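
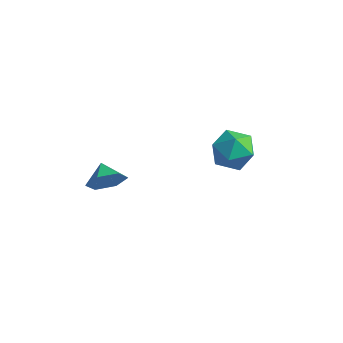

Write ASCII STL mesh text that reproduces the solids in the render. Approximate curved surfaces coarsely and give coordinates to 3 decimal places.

solid 
facet normal -0.459 -0.091 0.884
outer loop
vertex 2.396 3.221 -0.229
vertex 2.352 2.126 -0.364
vertex 3.222 2.586 0.135
endloop
endfacet
facet normal -0.023 0.474 0.880
outer loop
vertex 2.396 3.221 -0.229
vertex 3.222 2.586 0.135
vertex 3.442 3.541 -0.374
endloop
endfacet
facet normal -0.229 0.908 0.351
outer loop
vertex 2.396 3.221 -0.229
vertex 3.442 3.541 -0.374
vertex 2.708 3.671 -1.188
endloop
endfacet
facet normal -0.792 0.610 0.029
outer loop
vertex 2.396 3.221 -0.229
vertex 2.708 3.671 -1.188
vertex 2.034 2.796 -1.182
endloop
endfacet
facet normal -0.934 -0.007 0.358
outer loop
vertex 2.396 3.221 -0.229
vertex 2.034 2.796 -1.182
vertex 2.352 2.126 -0.364
endloop
endfacet
facet normal 0.635 0.244 0.733
outer loop
vertex 3.442 3.541 -0.374
vertex 3.222 2.586 0.135
vertex 4.046 2.644 -0.598
endloop
endfacet
facet normal -0.069 -0.670 0.739
outer loop
vertex 3.222 2.586 0.135
vertex 2.352 2.126 -0.364
vertex 3.372 1.769 -0.592
endloop
endfacet
facet normal -0.837 -0.535 -0.113
outer loop
vertex 2.352 2.126 -0.364
vertex 2.034 2.796 -1.182
vertex 2.638 1.899 -1.406
endloop
endfacet
facet normal -0.607 0.463 -0.646
outer loop
vertex 2.034 2.796 -1.182
vertex 2.708 3.671 -1.188
vertex 2.858 2.854 -1.915
endloop
endfacet
facet normal 0.303 0.945 -0.123
outer loop
vertex 2.708 3.671 -1.188
vertex 3.442 3.541 -0.374
vertex 3.728 3.314 -1.416
endloop
endfacet
facet normal 0.792 -0.610 -0.029
outer loop
vertex 3.684 2.219 -1.551
vertex 4.046 2.644 -0.598
vertex 3.372 1.769 -0.592
endloop
endfacet
facet normal 0.229 -0.908 -0.351
outer loop
vertex 3.684 2.219 -1.551
vertex 3.372 1.769 -0.592
vertex 2.638 1.899 -1.406
endloop
endfacet
facet normal 0.023 -0.474 -0.880
outer loop
vertex 3.684 2.219 -1.551
vertex 2.638 1.899 -1.406
vertex 2.858 2.854 -1.915
endloop
endfacet
facet normal 0.459 0.091 -0.884
outer loop
vertex 3.684 2.219 -1.551
vertex 2.858 2.854 -1.915
vertex 3.728 3.314 -1.416
endloop
endfacet
facet normal 0.934 0.007 -0.358
outer loop
vertex 3.684 2.219 -1.551
vertex 3.728 3.314 -1.416
vertex 4.046 2.644 -0.598
endloop
endfacet
facet normal 0.607 -0.463 0.646
outer loop
vertex 3.372 1.769 -0.592
vertex 4.046 2.644 -0.598
vertex 3.222 2.586 0.135
endloop
endfacet
facet normal -0.303 -0.945 0.123
outer loop
vertex 2.638 1.899 -1.406
vertex 3.372 1.769 -0.592
vertex 2.352 2.126 -0.364
endloop
endfacet
facet normal -0.635 -0.244 -0.733
outer loop
vertex 2.858 2.854 -1.915
vertex 2.638 1.899 -1.406
vertex 2.034 2.796 -1.182
endloop
endfacet
facet normal 0.069 0.670 -0.739
outer loop
vertex 3.728 3.314 -1.416
vertex 2.858 2.854 -1.915
vertex 2.708 3.671 -1.188
endloop
endfacet
facet normal 0.837 0.535 0.113
outer loop
vertex 4.046 2.644 -0.598
vertex 3.728 3.314 -1.416
vertex 3.442 3.541 -0.374
endloop
endfacet
facet normal 0.696 -0.626 -0.353
outer loop
vertex 0.695 -2.578 0.915
vertex 0.188 -2.723 0.173
vertex 0.799 -2.049 0.182
endloop
endfacet
facet normal 0.127 0.796 0.592
outer loop
vertex 0.695 -2.578 0.915
vertex 0.799 -2.049 0.182
vertex -0.508 -2.097 0.527
endloop
endfacet
facet normal 0.695 -0.626 -0.354
outer loop
vertex 0.799 -2.049 0.182
vertex 0.188 -2.723 0.173
vertex 0.292 -2.193 -0.559
endloop
endfacet
facet normal -0.074 0.987 -0.141
outer loop
vertex 0.799 -2.049 0.182
vertex 0.292 -2.193 -0.559
vertex -0.508 -2.097 0.527
endloop
endfacet
facet normal 0.696 -0.625 -0.354
outer loop
vertex 0.292 -2.193 -0.559
vertex 0.188 -2.723 0.173
vertex -0.319 -2.868 -0.568
endloop
endfacet
facet normal -0.631 0.578 -0.516
outer loop
vertex 0.292 -2.193 -0.559
vertex -0.319 -2.868 -0.568
vertex -0.508 -2.097 0.527
endloop
endfacet
facet normal 0.695 -0.626 -0.353
outer loop
vertex -0.319 -2.868 -0.568
vertex 0.188 -2.723 0.173
vertex -0.423 -3.397 0.164
endloop
endfacet
facet normal -0.988 -0.021 -0.156
outer loop
vertex -0.319 -2.868 -0.568
vertex -0.423 -3.397 0.164
vertex -0.508 -2.097 0.527
endloop
endfacet
facet normal 0.696 -0.626 -0.352
outer loop
vertex -0.423 -3.397 0.164
vertex 0.188 -2.723 0.173
vertex 0.083 -3.252 0.906
endloop
endfacet
facet normal -0.787 -0.213 0.579
outer loop
vertex -0.423 -3.397 0.164
vertex 0.083 -3.252 0.906
vertex -0.508 -2.097 0.527
endloop
endfacet
facet normal 0.695 -0.626 -0.353
outer loop
vertex 0.083 -3.252 0.906
vertex 0.188 -2.723 0.173
vertex 0.695 -2.578 0.915
endloop
endfacet
facet normal -0.229 0.196 0.954
outer loop
vertex 0.083 -3.252 0.906
vertex 0.695 -2.578 0.915
vertex -0.508 -2.097 0.527
endloop
endfacet

endsolid


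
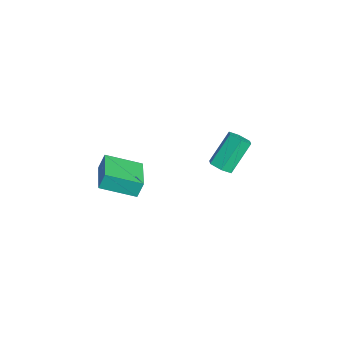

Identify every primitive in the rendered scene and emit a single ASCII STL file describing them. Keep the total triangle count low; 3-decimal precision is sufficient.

solid 
facet normal 0.358 -0.557 -0.749
outer loop
vertex -1.467 2.437 -1.158
vertex -2.011 1.946 -1.053
vertex -2.108 2.512 -1.52
endloop
endfacet
facet normal 0.348 0.825 -0.446
outer loop
vertex -1.467 2.437 -1.158
vertex -2.108 2.512 -1.52
vertex -2.246 3.645 0.468
endloop
endfacet
facet normal 0.348 0.825 -0.446
outer loop
vertex -2.246 3.645 0.468
vertex -2.108 2.512 -1.52
vertex -2.887 3.72 0.106
endloop
endfacet
facet normal -0.358 0.556 0.750
outer loop
vertex -2.246 3.645 0.468
vertex -2.887 3.72 0.106
vertex -2.789 3.154 0.573
endloop
endfacet
facet normal 0.358 -0.557 -0.749
outer loop
vertex -2.108 2.512 -1.52
vertex -2.011 1.946 -1.053
vertex -2.652 2.021 -1.415
endloop
endfacet
facet normal -0.576 0.500 -0.647
outer loop
vertex -2.108 2.512 -1.52
vertex -2.652 2.021 -1.415
vertex -2.887 3.72 0.106
endloop
endfacet
facet normal -0.577 0.499 -0.647
outer loop
vertex -2.887 3.72 0.106
vertex -2.652 2.021 -1.415
vertex -3.43 3.228 0.211
endloop
endfacet
facet normal -0.359 0.556 0.749
outer loop
vertex -2.887 3.72 0.106
vertex -3.43 3.228 0.211
vertex -2.789 3.154 0.573
endloop
endfacet
facet normal 0.358 -0.556 -0.750
outer loop
vertex -2.652 2.021 -1.415
vertex -2.011 1.946 -1.053
vertex -2.554 1.455 -0.948
endloop
endfacet
facet normal -0.924 -0.325 -0.201
outer loop
vertex -2.652 2.021 -1.415
vertex -2.554 1.455 -0.948
vertex -3.43 3.228 0.211
endloop
endfacet
facet normal -0.924 -0.325 -0.201
outer loop
vertex -3.43 3.228 0.211
vertex -2.554 1.455 -0.948
vertex -3.333 2.663 0.678
endloop
endfacet
facet normal -0.359 0.557 0.749
outer loop
vertex -3.43 3.228 0.211
vertex -3.333 2.663 0.678
vertex -2.789 3.154 0.573
endloop
endfacet
facet normal 0.358 -0.556 -0.750
outer loop
vertex -2.554 1.455 -0.948
vertex -2.011 1.946 -1.053
vertex -1.913 1.38 -0.586
endloop
endfacet
facet normal -0.348 -0.825 0.446
outer loop
vertex -2.554 1.455 -0.948
vertex -1.913 1.38 -0.586
vertex -3.333 2.663 0.678
endloop
endfacet
facet normal -0.348 -0.825 0.446
outer loop
vertex -3.333 2.663 0.678
vertex -1.913 1.38 -0.586
vertex -2.692 2.588 1.04
endloop
endfacet
facet normal -0.358 0.557 0.749
outer loop
vertex -3.333 2.663 0.678
vertex -2.692 2.588 1.04
vertex -2.789 3.154 0.573
endloop
endfacet
facet normal 0.359 -0.556 -0.749
outer loop
vertex -1.913 1.38 -0.586
vertex -2.011 1.946 -1.053
vertex -1.37 1.872 -0.691
endloop
endfacet
facet normal 0.577 -0.499 0.647
outer loop
vertex -1.913 1.38 -0.586
vertex -1.37 1.872 -0.691
vertex -2.692 2.588 1.04
endloop
endfacet
facet normal 0.576 -0.500 0.647
outer loop
vertex -2.692 2.588 1.04
vertex -1.37 1.872 -0.691
vertex -2.148 3.079 0.935
endloop
endfacet
facet normal -0.358 0.557 0.749
outer loop
vertex -2.692 2.588 1.04
vertex -2.148 3.079 0.935
vertex -2.789 3.154 0.573
endloop
endfacet
facet normal 0.359 -0.557 -0.749
outer loop
vertex -1.37 1.872 -0.691
vertex -2.011 1.946 -1.053
vertex -1.467 2.437 -1.158
endloop
endfacet
facet normal 0.924 0.325 0.201
outer loop
vertex -1.37 1.872 -0.691
vertex -1.467 2.437 -1.158
vertex -2.148 3.079 0.935
endloop
endfacet
facet normal 0.924 0.326 0.201
outer loop
vertex -2.148 3.079 0.935
vertex -1.467 2.437 -1.158
vertex -2.246 3.645 0.468
endloop
endfacet
facet normal -0.358 0.556 0.750
outer loop
vertex -2.148 3.079 0.935
vertex -2.246 3.645 0.468
vertex -2.789 3.154 0.573
endloop
endfacet
facet normal -0.979 0.131 -0.156
outer loop
vertex -0.753 -4.396 2.245
vertex -0.382 -2.48 1.527
vertex -0.654 -4.762 1.319
endloop
endfacet
facet normal -0.179 -0.921 0.345
outer loop
vertex 1.422 -5.04 1.653
vertex -0.753 -4.396 2.245
vertex -0.654 -4.762 1.319
endloop
endfacet
facet normal -0.979 0.131 -0.158
outer loop
vertex -0.654 -4.762 1.319
vertex -0.382 -2.48 1.527
vertex -0.282 -2.846 0.602
endloop
endfacet
facet normal 0.100 -0.366 -0.925
outer loop
vertex -0.282 -2.846 0.602
vertex 1.422 -5.04 1.653
vertex -0.654 -4.762 1.319
endloop
endfacet
facet normal -0.100 0.366 0.925
outer loop
vertex -0.753 -4.396 2.245
vertex 1.694 -2.758 1.861
vertex -0.382 -2.48 1.527
endloop
endfacet
facet normal -0.179 -0.921 0.345
outer loop
vertex 1.322 -4.674 2.578
vertex -0.753 -4.396 2.245
vertex 1.422 -5.04 1.653
endloop
endfacet
facet normal -0.100 0.366 0.925
outer loop
vertex 1.322 -4.674 2.578
vertex 1.694 -2.758 1.861
vertex -0.753 -4.396 2.245
endloop
endfacet
facet normal 0.179 0.921 -0.345
outer loop
vertex -0.382 -2.48 1.527
vertex 1.694 -2.758 1.861
vertex -0.282 -2.846 0.602
endloop
endfacet
facet normal 0.099 -0.366 -0.925
outer loop
vertex 1.793 -3.124 0.935
vertex 1.422 -5.04 1.653
vertex -0.282 -2.846 0.602
endloop
endfacet
facet normal 0.179 0.921 -0.345
outer loop
vertex -0.282 -2.846 0.602
vertex 1.694 -2.758 1.861
vertex 1.793 -3.124 0.935
endloop
endfacet
facet normal 0.979 -0.131 0.157
outer loop
vertex 1.793 -3.124 0.935
vertex 1.322 -4.674 2.578
vertex 1.422 -5.04 1.653
endloop
endfacet
facet normal 0.979 -0.131 0.157
outer loop
vertex 1.694 -2.758 1.861
vertex 1.322 -4.674 2.578
vertex 1.793 -3.124 0.935
endloop
endfacet

endsolid


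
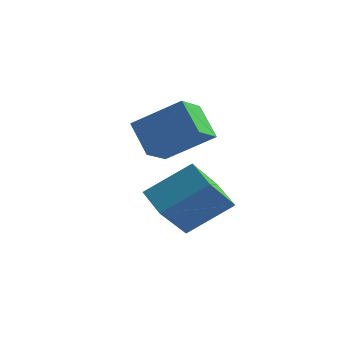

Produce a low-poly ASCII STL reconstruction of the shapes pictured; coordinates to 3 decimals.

solid 
facet normal -0.609 -0.534 -0.587
outer loop
vertex 3.687 -1.519 0.528
vertex 2.704 -0.976 1.054
vertex 3.749 -0.065 -0.858
endloop
endfacet
facet normal 0.793 -0.438 -0.424
outer loop
vertex 4.936 0.976 0.286
vertex 3.687 -1.519 0.528
vertex 3.749 -0.065 -0.858
endloop
endfacet
facet normal -0.608 -0.534 -0.587
outer loop
vertex 3.749 -0.065 -0.858
vertex 2.704 -0.976 1.054
vertex 2.766 0.478 -0.333
endloop
endfacet
facet normal 0.031 0.723 -0.690
outer loop
vertex 2.766 0.478 -0.333
vertex 4.936 0.976 0.286
vertex 3.749 -0.065 -0.858
endloop
endfacet
facet normal -0.030 -0.723 0.690
outer loop
vertex 3.687 -1.519 0.528
vertex 3.891 0.065 2.198
vertex 2.704 -0.976 1.054
endloop
endfacet
facet normal 0.793 -0.438 -0.424
outer loop
vertex 4.874 -0.478 1.673
vertex 3.687 -1.519 0.528
vertex 4.936 0.976 0.286
endloop
endfacet
facet normal -0.031 -0.723 0.690
outer loop
vertex 4.874 -0.478 1.673
vertex 3.891 0.065 2.198
vertex 3.687 -1.519 0.528
endloop
endfacet
facet normal -0.793 0.438 0.424
outer loop
vertex 2.704 -0.976 1.054
vertex 3.891 0.065 2.198
vertex 2.766 0.478 -0.333
endloop
endfacet
facet normal 0.031 0.724 -0.690
outer loop
vertex 3.953 1.519 0.812
vertex 4.936 0.976 0.286
vertex 2.766 0.478 -0.333
endloop
endfacet
facet normal -0.793 0.438 0.424
outer loop
vertex 2.766 0.478 -0.333
vertex 3.891 0.065 2.198
vertex 3.953 1.519 0.812
endloop
endfacet
facet normal 0.609 0.534 0.587
outer loop
vertex 3.953 1.519 0.812
vertex 4.874 -0.478 1.673
vertex 4.936 0.976 0.286
endloop
endfacet
facet normal 0.608 0.534 0.587
outer loop
vertex 3.891 0.065 2.198
vertex 4.874 -0.478 1.673
vertex 3.953 1.519 0.812
endloop
endfacet
facet normal -0.627 0.319 0.711
outer loop
vertex 2.926 0.991 4.482
vertex 2.87 2.193 3.894
vertex 1.362 0.378 3.378
endloop
endfacet
facet normal 0.042 -0.898 0.439
outer loop
vertex 2.29 -0.093 2.326
vertex 2.926 0.991 4.482
vertex 1.362 0.378 3.378
endloop
endfacet
facet normal -0.627 0.318 0.711
outer loop
vertex 1.362 0.378 3.378
vertex 2.87 2.193 3.894
vertex 1.306 1.581 2.79
endloop
endfacet
facet normal -0.778 -0.305 -0.550
outer loop
vertex 1.306 1.581 2.79
vertex 2.29 -0.093 2.326
vertex 1.362 0.378 3.378
endloop
endfacet
facet normal 0.778 0.305 0.550
outer loop
vertex 2.926 0.991 4.482
vertex 3.798 1.722 2.842
vertex 2.87 2.193 3.894
endloop
endfacet
facet normal 0.041 -0.898 0.439
outer loop
vertex 3.854 0.519 3.43
vertex 2.926 0.991 4.482
vertex 2.29 -0.093 2.326
endloop
endfacet
facet normal 0.778 0.305 0.549
outer loop
vertex 3.854 0.519 3.43
vertex 3.798 1.722 2.842
vertex 2.926 0.991 4.482
endloop
endfacet
facet normal -0.042 0.898 -0.439
outer loop
vertex 2.87 2.193 3.894
vertex 3.798 1.722 2.842
vertex 1.306 1.581 2.79
endloop
endfacet
facet normal -0.778 -0.305 -0.549
outer loop
vertex 2.234 1.109 1.738
vertex 2.29 -0.093 2.326
vertex 1.306 1.581 2.79
endloop
endfacet
facet normal -0.042 0.897 -0.439
outer loop
vertex 1.306 1.581 2.79
vertex 3.798 1.722 2.842
vertex 2.234 1.109 1.738
endloop
endfacet
facet normal 0.627 -0.319 -0.711
outer loop
vertex 2.234 1.109 1.738
vertex 3.854 0.519 3.43
vertex 2.29 -0.093 2.326
endloop
endfacet
facet normal 0.627 -0.318 -0.711
outer loop
vertex 3.798 1.722 2.842
vertex 3.854 0.519 3.43
vertex 2.234 1.109 1.738
endloop
endfacet

endsolid


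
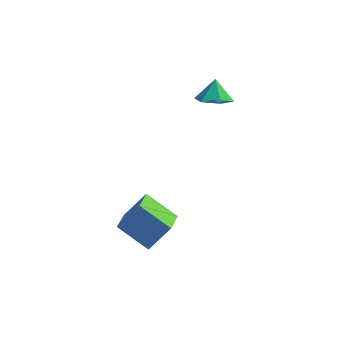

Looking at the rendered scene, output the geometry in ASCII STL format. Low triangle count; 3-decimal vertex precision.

solid 
facet normal -0.576 -0.316 -0.754
outer loop
vertex -1.749 -2.449 -2.138
vertex -1.66 -1.168 -2.743
vertex -0.364 -2.947 -2.988
endloop
endfacet
facet normal -0.063 -0.902 0.427
outer loop
vertex 0.5 -2.472 -1.857
vertex -1.749 -2.449 -2.138
vertex -0.364 -2.947 -2.988
endloop
endfacet
facet normal -0.576 -0.316 -0.754
outer loop
vertex -0.364 -2.947 -2.988
vertex -1.66 -1.168 -2.743
vertex -0.275 -1.665 -3.593
endloop
endfacet
facet normal 0.815 -0.293 -0.500
outer loop
vertex -0.275 -1.665 -3.593
vertex 0.5 -2.472 -1.857
vertex -0.364 -2.947 -2.988
endloop
endfacet
facet normal -0.815 0.293 0.500
outer loop
vertex -1.749 -2.449 -2.138
vertex -0.796 -0.693 -1.612
vertex -1.66 -1.168 -2.743
endloop
endfacet
facet normal -0.062 -0.903 0.426
outer loop
vertex -0.885 -1.975 -1.007
vertex -1.749 -2.449 -2.138
vertex 0.5 -2.472 -1.857
endloop
endfacet
facet normal -0.815 0.293 0.500
outer loop
vertex -0.885 -1.975 -1.007
vertex -0.796 -0.693 -1.612
vertex -1.749 -2.449 -2.138
endloop
endfacet
facet normal 0.062 0.902 -0.426
outer loop
vertex -1.66 -1.168 -2.743
vertex -0.796 -0.693 -1.612
vertex -0.275 -1.665 -3.593
endloop
endfacet
facet normal 0.815 -0.293 -0.500
outer loop
vertex 0.589 -1.191 -2.462
vertex 0.5 -2.472 -1.857
vertex -0.275 -1.665 -3.593
endloop
endfacet
facet normal 0.063 0.902 -0.426
outer loop
vertex -0.275 -1.665 -3.593
vertex -0.796 -0.693 -1.612
vertex 0.589 -1.191 -2.462
endloop
endfacet
facet normal 0.576 0.316 0.754
outer loop
vertex 0.589 -1.191 -2.462
vertex -0.885 -1.975 -1.007
vertex 0.5 -2.472 -1.857
endloop
endfacet
facet normal 0.576 0.316 0.754
outer loop
vertex -0.796 -0.693 -1.612
vertex -0.885 -1.975 -1.007
vertex 0.589 -1.191 -2.462
endloop
endfacet
facet normal 0.028 -0.553 -0.833
outer loop
vertex 2.154 2.684 2.137
vertex 1.674 2.103 2.507
vertex 1.318 2.731 2.078
endloop
endfacet
facet normal 0.054 0.998 0.028
outer loop
vertex 2.154 2.684 2.137
vertex 1.318 2.731 2.078
vertex 1.646 2.677 3.373
endloop
endfacet
facet normal 0.028 -0.553 -0.833
outer loop
vertex 1.318 2.731 2.078
vertex 1.674 2.103 2.507
vertex 0.838 2.149 2.448
endloop
endfacet
facet normal -0.688 0.697 0.203
outer loop
vertex 1.318 2.731 2.078
vertex 0.838 2.149 2.448
vertex 1.646 2.677 3.373
endloop
endfacet
facet normal 0.028 -0.553 -0.833
outer loop
vertex 0.838 2.149 2.448
vertex 1.674 2.103 2.507
vertex 1.194 1.521 2.877
endloop
endfacet
facet normal -0.758 0.016 0.653
outer loop
vertex 0.838 2.149 2.448
vertex 1.194 1.521 2.877
vertex 1.646 2.677 3.373
endloop
endfacet
facet normal 0.027 -0.552 -0.833
outer loop
vertex 1.194 1.521 2.877
vertex 1.674 2.103 2.507
vertex 2.031 1.474 2.935
endloop
endfacet
facet normal -0.085 -0.365 0.927
outer loop
vertex 1.194 1.521 2.877
vertex 2.031 1.474 2.935
vertex 1.646 2.677 3.373
endloop
endfacet
facet normal 0.027 -0.552 -0.833
outer loop
vertex 2.031 1.474 2.935
vertex 1.674 2.103 2.507
vertex 2.511 2.056 2.565
endloop
endfacet
facet normal 0.656 -0.064 0.752
outer loop
vertex 2.031 1.474 2.935
vertex 2.511 2.056 2.565
vertex 1.646 2.677 3.373
endloop
endfacet
facet normal 0.027 -0.553 -0.833
outer loop
vertex 2.511 2.056 2.565
vertex 1.674 2.103 2.507
vertex 2.154 2.684 2.137
endloop
endfacet
facet normal 0.726 0.618 0.302
outer loop
vertex 2.511 2.056 2.565
vertex 2.154 2.684 2.137
vertex 1.646 2.677 3.373
endloop
endfacet

endsolid


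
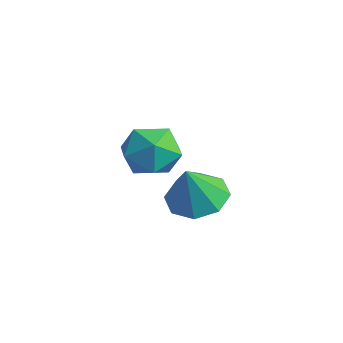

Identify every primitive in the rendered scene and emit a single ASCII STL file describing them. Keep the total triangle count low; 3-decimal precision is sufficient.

solid 
facet normal -0.179 0.368 -0.912
outer loop
vertex 2.852 -2.543 1.606
vertex 2.391 -3.057 1.489
vertex 2.355 -2.411 1.757
endloop
endfacet
facet normal 0.374 0.585 0.719
outer loop
vertex 2.852 -2.543 1.606
vertex 2.355 -2.411 1.757
vertex 2.589 -3.463 2.491
endloop
endfacet
facet normal -0.181 0.368 -0.912
outer loop
vertex 2.355 -2.411 1.757
vertex 2.391 -3.057 1.489
vertex 1.88 -2.657 1.752
endloop
endfacet
facet normal -0.272 0.509 0.816
outer loop
vertex 2.355 -2.411 1.757
vertex 1.88 -2.657 1.752
vertex 2.589 -3.463 2.491
endloop
endfacet
facet normal -0.179 0.370 -0.912
outer loop
vertex 1.88 -2.657 1.752
vertex 2.391 -3.057 1.489
vertex 1.703 -3.137 1.592
endloop
endfacet
facet normal -0.707 0.025 0.706
outer loop
vertex 1.88 -2.657 1.752
vertex 1.703 -3.137 1.592
vertex 2.589 -3.463 2.491
endloop
endfacet
facet normal -0.179 0.369 -0.912
outer loop
vertex 1.703 -3.137 1.592
vertex 2.391 -3.057 1.489
vertex 1.93 -3.57 1.372
endloop
endfacet
facet normal -0.674 -0.583 0.453
outer loop
vertex 1.703 -3.137 1.592
vertex 1.93 -3.57 1.372
vertex 2.589 -3.463 2.491
endloop
endfacet
facet normal -0.181 0.370 -0.911
outer loop
vertex 1.93 -3.57 1.372
vertex 2.391 -3.057 1.489
vertex 2.426 -3.702 1.22
endloop
endfacet
facet normal -0.193 -0.960 0.205
outer loop
vertex 1.93 -3.57 1.372
vertex 2.426 -3.702 1.22
vertex 2.589 -3.463 2.491
endloop
endfacet
facet normal -0.180 0.370 -0.911
outer loop
vertex 2.426 -3.702 1.22
vertex 2.391 -3.057 1.489
vertex 2.902 -3.456 1.226
endloop
endfacet
facet normal 0.455 -0.884 0.108
outer loop
vertex 2.426 -3.702 1.22
vertex 2.902 -3.456 1.226
vertex 2.589 -3.463 2.491
endloop
endfacet
facet normal -0.181 0.369 -0.912
outer loop
vertex 2.902 -3.456 1.226
vertex 2.391 -3.057 1.489
vertex 3.078 -2.976 1.385
endloop
endfacet
facet normal 0.891 -0.399 0.218
outer loop
vertex 2.902 -3.456 1.226
vertex 3.078 -2.976 1.385
vertex 2.589 -3.463 2.491
endloop
endfacet
facet normal -0.182 0.370 -0.911
outer loop
vertex 3.078 -2.976 1.385
vertex 2.391 -3.057 1.489
vertex 2.852 -2.543 1.606
endloop
endfacet
facet normal 0.858 0.207 0.471
outer loop
vertex 3.078 -2.976 1.385
vertex 2.852 -2.543 1.606
vertex 2.589 -3.463 2.491
endloop
endfacet
facet normal -0.367 0.830 0.421
outer loop
vertex 0.117 -2.101 1.477
vertex -0.429 -2.517 1.821
vertex 0.243 -2.398 2.173
endloop
endfacet
facet normal 0.337 0.887 0.317
outer loop
vertex 0.117 -2.101 1.477
vertex 0.243 -2.398 2.173
vertex 0.796 -2.418 1.642
endloop
endfacet
facet normal 0.465 0.800 -0.379
outer loop
vertex 0.117 -2.101 1.477
vertex 0.796 -2.418 1.642
vertex 0.467 -2.549 0.961
endloop
endfacet
facet normal -0.159 0.689 -0.707
outer loop
vertex 0.117 -2.101 1.477
vertex 0.467 -2.549 0.961
vertex -0.29 -2.61 1.072
endloop
endfacet
facet normal -0.673 0.708 -0.213
outer loop
vertex 0.117 -2.101 1.477
vertex -0.29 -2.61 1.072
vertex -0.429 -2.517 1.821
endloop
endfacet
facet normal 0.655 0.352 0.669
outer loop
vertex 0.796 -2.418 1.642
vertex 0.243 -2.398 2.173
vertex 0.67 -3.03 2.088
endloop
endfacet
facet normal -0.484 0.262 0.835
outer loop
vertex 0.243 -2.398 2.173
vertex -0.429 -2.517 1.821
vertex -0.087 -3.091 2.199
endloop
endfacet
facet normal -0.980 0.063 -0.190
outer loop
vertex -0.429 -2.517 1.821
vertex -0.29 -2.61 1.072
vertex -0.416 -3.222 1.518
endloop
endfacet
facet normal -0.148 0.033 -0.988
outer loop
vertex -0.29 -2.61 1.072
vertex 0.467 -2.549 0.961
vertex 0.137 -3.242 0.987
endloop
endfacet
facet normal 0.863 0.213 -0.458
outer loop
vertex 0.467 -2.549 0.961
vertex 0.796 -2.418 1.642
vertex 0.809 -3.123 1.339
endloop
endfacet
facet normal 0.159 -0.689 0.707
outer loop
vertex 0.263 -3.539 1.683
vertex 0.67 -3.03 2.088
vertex -0.087 -3.091 2.199
endloop
endfacet
facet normal -0.465 -0.800 0.379
outer loop
vertex 0.263 -3.539 1.683
vertex -0.087 -3.091 2.199
vertex -0.416 -3.222 1.518
endloop
endfacet
facet normal -0.337 -0.887 -0.317
outer loop
vertex 0.263 -3.539 1.683
vertex -0.416 -3.222 1.518
vertex 0.137 -3.242 0.987
endloop
endfacet
facet normal 0.367 -0.830 -0.421
outer loop
vertex 0.263 -3.539 1.683
vertex 0.137 -3.242 0.987
vertex 0.809 -3.123 1.339
endloop
endfacet
facet normal 0.673 -0.708 0.213
outer loop
vertex 0.263 -3.539 1.683
vertex 0.809 -3.123 1.339
vertex 0.67 -3.03 2.088
endloop
endfacet
facet normal 0.148 -0.033 0.988
outer loop
vertex -0.087 -3.091 2.199
vertex 0.67 -3.03 2.088
vertex 0.243 -2.398 2.173
endloop
endfacet
facet normal -0.863 -0.213 0.458
outer loop
vertex -0.416 -3.222 1.518
vertex -0.087 -3.091 2.199
vertex -0.429 -2.517 1.821
endloop
endfacet
facet normal -0.655 -0.352 -0.669
outer loop
vertex 0.137 -3.242 0.987
vertex -0.416 -3.222 1.518
vertex -0.29 -2.61 1.072
endloop
endfacet
facet normal 0.484 -0.262 -0.835
outer loop
vertex 0.809 -3.123 1.339
vertex 0.137 -3.242 0.987
vertex 0.467 -2.549 0.961
endloop
endfacet
facet normal 0.980 -0.063 0.190
outer loop
vertex 0.67 -3.03 2.088
vertex 0.809 -3.123 1.339
vertex 0.796 -2.418 1.642
endloop
endfacet

endsolid


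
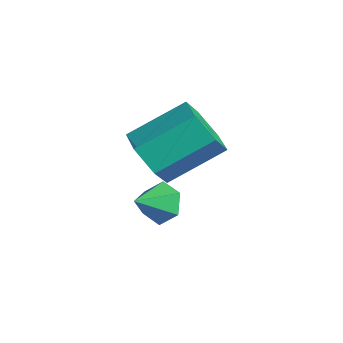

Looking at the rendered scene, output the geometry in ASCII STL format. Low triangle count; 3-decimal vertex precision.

solid 
facet normal -0.266 0.828 -0.493
outer loop
vertex -3.705 3.091 -3.144
vertex -4.005 2.722 -3.602
vertex -4.341 2.93 -3.072
endloop
endfacet
facet normal 0.104 0.035 0.994
outer loop
vertex -3.705 3.091 -3.144
vertex -4.341 2.93 -3.072
vertex -3.735 1.878 -3.098
endloop
endfacet
facet normal -0.266 0.828 -0.493
outer loop
vertex -4.341 2.93 -3.072
vertex -4.005 2.722 -3.602
vertex -4.641 2.561 -3.53
endloop
endfacet
facet normal -0.612 -0.370 0.699
outer loop
vertex -4.341 2.93 -3.072
vertex -4.641 2.561 -3.53
vertex -3.735 1.878 -3.098
endloop
endfacet
facet normal -0.266 0.829 -0.492
outer loop
vertex -4.641 2.561 -3.53
vertex -4.005 2.722 -3.602
vertex -4.306 2.354 -4.059
endloop
endfacet
facet normal -0.585 -0.809 -0.054
outer loop
vertex -4.641 2.561 -3.53
vertex -4.306 2.354 -4.059
vertex -3.735 1.878 -3.098
endloop
endfacet
facet normal -0.266 0.829 -0.492
outer loop
vertex -4.306 2.354 -4.059
vertex -4.005 2.722 -3.602
vertex -3.67 2.515 -4.131
endloop
endfacet
facet normal 0.156 -0.845 -0.511
outer loop
vertex -4.306 2.354 -4.059
vertex -3.67 2.515 -4.131
vertex -3.735 1.878 -3.098
endloop
endfacet
facet normal -0.266 0.829 -0.493
outer loop
vertex -3.67 2.515 -4.131
vertex -4.005 2.722 -3.602
vertex -3.369 2.884 -3.673
endloop
endfacet
facet normal 0.871 -0.441 -0.217
outer loop
vertex -3.67 2.515 -4.131
vertex -3.369 2.884 -3.673
vertex -3.735 1.878 -3.098
endloop
endfacet
facet normal -0.266 0.828 -0.493
outer loop
vertex -3.369 2.884 -3.673
vertex -4.005 2.722 -3.602
vertex -3.705 3.091 -3.144
endloop
endfacet
facet normal 0.844 -0.001 0.536
outer loop
vertex -3.369 2.884 -3.673
vertex -3.705 3.091 -3.144
vertex -3.735 1.878 -3.098
endloop
endfacet
facet normal -0.146 -0.839 -0.524
outer loop
vertex -3.192 2.509 -2.278
vertex -3.728 2.215 -1.658
vertex -4.044 2.683 -2.32
endloop
endfacet
facet normal 0.145 0.505 -0.851
outer loop
vertex -3.192 2.509 -2.278
vertex -4.044 2.683 -2.32
vertex -2.937 3.978 -1.362
endloop
endfacet
facet normal 0.145 0.505 -0.851
outer loop
vertex -2.937 3.978 -1.362
vertex -4.044 2.683 -2.32
vertex -3.788 4.152 -1.404
endloop
endfacet
facet normal 0.146 0.840 0.523
outer loop
vertex -2.937 3.978 -1.362
vertex -3.788 4.152 -1.404
vertex -3.472 3.685 -0.742
endloop
endfacet
facet normal -0.147 -0.839 -0.523
outer loop
vertex -4.044 2.683 -2.32
vertex -3.728 2.215 -1.658
vertex -4.579 2.39 -1.7
endloop
endfacet
facet normal -0.775 0.426 -0.467
outer loop
vertex -4.044 2.683 -2.32
vertex -4.579 2.39 -1.7
vertex -3.788 4.152 -1.404
endloop
endfacet
facet normal -0.775 0.426 -0.467
outer loop
vertex -3.788 4.152 -1.404
vertex -4.579 2.39 -1.7
vertex -4.323 3.859 -0.784
endloop
endfacet
facet normal 0.146 0.840 0.523
outer loop
vertex -3.788 4.152 -1.404
vertex -4.323 3.859 -0.784
vertex -3.472 3.685 -0.742
endloop
endfacet
facet normal -0.147 -0.839 -0.523
outer loop
vertex -4.579 2.39 -1.7
vertex -3.728 2.215 -1.658
vertex -4.263 1.922 -1.038
endloop
endfacet
facet normal -0.920 -0.079 0.384
outer loop
vertex -4.579 2.39 -1.7
vertex -4.263 1.922 -1.038
vertex -4.323 3.859 -0.784
endloop
endfacet
facet normal -0.921 -0.079 0.382
outer loop
vertex -4.323 3.859 -0.784
vertex -4.263 1.922 -1.038
vertex -4.008 3.391 -0.122
endloop
endfacet
facet normal 0.146 0.839 0.524
outer loop
vertex -4.323 3.859 -0.784
vertex -4.008 3.391 -0.122
vertex -3.472 3.685 -0.742
endloop
endfacet
facet normal -0.146 -0.840 -0.523
outer loop
vertex -4.263 1.922 -1.038
vertex -3.728 2.215 -1.658
vertex -3.412 1.748 -0.996
endloop
endfacet
facet normal -0.145 -0.505 0.851
outer loop
vertex -4.263 1.922 -1.038
vertex -3.412 1.748 -0.996
vertex -4.008 3.391 -0.122
endloop
endfacet
facet normal -0.145 -0.505 0.851
outer loop
vertex -4.008 3.391 -0.122
vertex -3.412 1.748 -0.996
vertex -3.156 3.217 -0.08
endloop
endfacet
facet normal 0.146 0.839 0.524
outer loop
vertex -4.008 3.391 -0.122
vertex -3.156 3.217 -0.08
vertex -3.472 3.685 -0.742
endloop
endfacet
facet normal -0.146 -0.840 -0.523
outer loop
vertex -3.412 1.748 -0.996
vertex -3.728 2.215 -1.658
vertex -2.877 2.041 -1.616
endloop
endfacet
facet normal 0.775 -0.426 0.467
outer loop
vertex -3.412 1.748 -0.996
vertex -2.877 2.041 -1.616
vertex -3.156 3.217 -0.08
endloop
endfacet
facet normal 0.775 -0.426 0.467
outer loop
vertex -3.156 3.217 -0.08
vertex -2.877 2.041 -1.616
vertex -2.621 3.51 -0.7
endloop
endfacet
facet normal 0.147 0.839 0.523
outer loop
vertex -3.156 3.217 -0.08
vertex -2.621 3.51 -0.7
vertex -3.472 3.685 -0.742
endloop
endfacet
facet normal -0.146 -0.839 -0.524
outer loop
vertex -2.877 2.041 -1.616
vertex -3.728 2.215 -1.658
vertex -3.192 2.509 -2.278
endloop
endfacet
facet normal 0.921 0.078 -0.383
outer loop
vertex -2.877 2.041 -1.616
vertex -3.192 2.509 -2.278
vertex -2.621 3.51 -0.7
endloop
endfacet
facet normal 0.920 0.079 -0.383
outer loop
vertex -2.621 3.51 -0.7
vertex -3.192 2.509 -2.278
vertex -2.937 3.978 -1.362
endloop
endfacet
facet normal 0.147 0.839 0.523
outer loop
vertex -2.621 3.51 -0.7
vertex -2.937 3.978 -1.362
vertex -3.472 3.685 -0.742
endloop
endfacet

endsolid


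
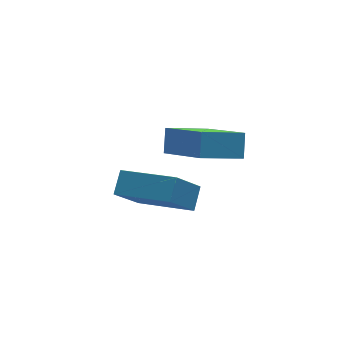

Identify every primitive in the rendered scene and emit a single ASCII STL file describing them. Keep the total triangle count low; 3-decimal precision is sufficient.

solid 
facet normal -0.593 0.753 -0.284
outer loop
vertex -0.453 1.578 1.011
vertex -0.031 2.087 1.479
vertex 0.394 1.847 -0.045
endloop
endfacet
facet normal -0.521 -0.628 -0.578
outer loop
vertex 1.491 0.453 0.481
vertex -0.453 1.578 1.011
vertex 0.394 1.847 -0.045
endloop
endfacet
facet normal -0.593 0.753 -0.284
outer loop
vertex 0.394 1.847 -0.045
vertex -0.031 2.087 1.479
vertex 0.816 2.356 0.423
endloop
endfacet
facet normal 0.614 0.194 -0.765
outer loop
vertex 0.816 2.356 0.423
vertex 1.491 0.453 0.481
vertex 0.394 1.847 -0.045
endloop
endfacet
facet normal -0.614 -0.194 0.765
outer loop
vertex -0.453 1.578 1.011
vertex 1.066 0.693 2.005
vertex -0.031 2.087 1.479
endloop
endfacet
facet normal -0.521 -0.628 -0.578
outer loop
vertex 0.644 0.184 1.537
vertex -0.453 1.578 1.011
vertex 1.491 0.453 0.481
endloop
endfacet
facet normal -0.614 -0.194 0.765
outer loop
vertex 0.644 0.184 1.537
vertex 1.066 0.693 2.005
vertex -0.453 1.578 1.011
endloop
endfacet
facet normal 0.521 0.628 0.578
outer loop
vertex -0.031 2.087 1.479
vertex 1.066 0.693 2.005
vertex 0.816 2.356 0.423
endloop
endfacet
facet normal 0.614 0.194 -0.765
outer loop
vertex 1.913 0.962 0.949
vertex 1.491 0.453 0.481
vertex 0.816 2.356 0.423
endloop
endfacet
facet normal 0.521 0.628 0.578
outer loop
vertex 0.816 2.356 0.423
vertex 1.066 0.693 2.005
vertex 1.913 0.962 0.949
endloop
endfacet
facet normal 0.593 -0.753 0.284
outer loop
vertex 1.913 0.962 0.949
vertex 0.644 0.184 1.537
vertex 1.491 0.453 0.481
endloop
endfacet
facet normal 0.593 -0.753 0.284
outer loop
vertex 1.066 0.693 2.005
vertex 0.644 0.184 1.537
vertex 1.913 0.962 0.949
endloop
endfacet
facet normal -0.927 0.035 0.373
outer loop
vertex 1.47 -0.017 4.559
vertex 1.099 1.523 3.492
vertex 1.21 -0.495 3.959
endloop
endfacet
facet normal 0.194 -0.807 0.558
outer loop
vertex 2.481 -0.543 3.448
vertex 1.47 -0.017 4.559
vertex 1.21 -0.495 3.959
endloop
endfacet
facet normal -0.927 0.035 0.372
outer loop
vertex 1.21 -0.495 3.959
vertex 1.099 1.523 3.492
vertex 0.84 1.045 2.892
endloop
endfacet
facet normal -0.320 -0.590 -0.741
outer loop
vertex 0.84 1.045 2.892
vertex 2.481 -0.543 3.448
vertex 1.21 -0.495 3.959
endloop
endfacet
facet normal 0.320 0.590 0.741
outer loop
vertex 1.47 -0.017 4.559
vertex 2.37 1.475 2.981
vertex 1.099 1.523 3.492
endloop
endfacet
facet normal 0.194 -0.806 0.559
outer loop
vertex 2.74 -0.065 4.048
vertex 1.47 -0.017 4.559
vertex 2.481 -0.543 3.448
endloop
endfacet
facet normal 0.320 0.590 0.741
outer loop
vertex 2.74 -0.065 4.048
vertex 2.37 1.475 2.981
vertex 1.47 -0.017 4.559
endloop
endfacet
facet normal -0.194 0.806 -0.559
outer loop
vertex 1.099 1.523 3.492
vertex 2.37 1.475 2.981
vertex 0.84 1.045 2.892
endloop
endfacet
facet normal -0.320 -0.590 -0.741
outer loop
vertex 2.11 0.997 2.381
vertex 2.481 -0.543 3.448
vertex 0.84 1.045 2.892
endloop
endfacet
facet normal -0.194 0.807 -0.558
outer loop
vertex 0.84 1.045 2.892
vertex 2.37 1.475 2.981
vertex 2.11 0.997 2.381
endloop
endfacet
facet normal 0.927 -0.035 -0.373
outer loop
vertex 2.11 0.997 2.381
vertex 2.74 -0.065 4.048
vertex 2.481 -0.543 3.448
endloop
endfacet
facet normal 0.927 -0.036 -0.373
outer loop
vertex 2.37 1.475 2.981
vertex 2.74 -0.065 4.048
vertex 2.11 0.997 2.381
endloop
endfacet

endsolid


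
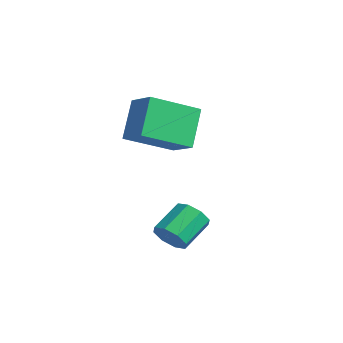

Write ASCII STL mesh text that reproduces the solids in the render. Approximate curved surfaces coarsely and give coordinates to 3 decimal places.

solid 
facet normal -0.436 0.392 0.810
outer loop
vertex -3.912 -2.908 0.075
vertex -2.789 -2.731 0.594
vertex -3.817 -1.099 -0.749
endloop
endfacet
facet normal -0.899 -0.142 -0.415
outer loop
vertex -3.071 -1.769 -2.134
vertex -3.912 -2.908 0.075
vertex -3.817 -1.099 -0.749
endloop
endfacet
facet normal -0.436 0.392 0.810
outer loop
vertex -3.817 -1.099 -0.749
vertex -2.789 -2.731 0.594
vertex -2.694 -0.922 -0.23
endloop
endfacet
facet normal 0.048 0.909 -0.414
outer loop
vertex -2.694 -0.922 -0.23
vertex -3.071 -1.769 -2.134
vertex -3.817 -1.099 -0.749
endloop
endfacet
facet normal -0.048 -0.909 0.414
outer loop
vertex -3.912 -2.908 0.075
vertex -2.043 -3.401 -0.791
vertex -2.789 -2.731 0.594
endloop
endfacet
facet normal -0.899 -0.142 -0.415
outer loop
vertex -3.166 -3.578 -1.31
vertex -3.912 -2.908 0.075
vertex -3.071 -1.769 -2.134
endloop
endfacet
facet normal -0.048 -0.909 0.414
outer loop
vertex -3.166 -3.578 -1.31
vertex -2.043 -3.401 -0.791
vertex -3.912 -2.908 0.075
endloop
endfacet
facet normal 0.899 0.142 0.415
outer loop
vertex -2.789 -2.731 0.594
vertex -2.043 -3.401 -0.791
vertex -2.694 -0.922 -0.23
endloop
endfacet
facet normal 0.048 0.909 -0.414
outer loop
vertex -1.948 -1.592 -1.615
vertex -3.071 -1.769 -2.134
vertex -2.694 -0.922 -0.23
endloop
endfacet
facet normal 0.899 0.142 0.415
outer loop
vertex -2.694 -0.922 -0.23
vertex -2.043 -3.401 -0.791
vertex -1.948 -1.592 -1.615
endloop
endfacet
facet normal 0.436 -0.392 -0.810
outer loop
vertex -1.948 -1.592 -1.615
vertex -3.166 -3.578 -1.31
vertex -3.071 -1.769 -2.134
endloop
endfacet
facet normal 0.436 -0.392 -0.810
outer loop
vertex -2.043 -3.401 -0.791
vertex -3.166 -3.578 -1.31
vertex -1.948 -1.592 -1.615
endloop
endfacet
facet normal 0.336 -0.787 -0.517
outer loop
vertex 1.158 -4.04 -3.546
vertex 0.949 -3.761 -4.107
vertex 1.511 -3.749 -3.76
endloop
endfacet
facet normal 0.632 -0.219 0.744
outer loop
vertex 1.158 -4.04 -3.546
vertex 1.511 -3.749 -3.76
vertex 0.72 -3.018 -2.873
endloop
endfacet
facet normal 0.632 -0.218 0.743
outer loop
vertex 0.72 -3.018 -2.873
vertex 1.511 -3.749 -3.76
vertex 1.072 -2.726 -3.087
endloop
endfacet
facet normal -0.337 0.786 0.518
outer loop
vertex 0.72 -3.018 -2.873
vertex 1.072 -2.726 -3.087
vertex 0.511 -2.739 -3.433
endloop
endfacet
facet normal 0.337 -0.785 -0.519
outer loop
vertex 1.511 -3.749 -3.76
vertex 0.949 -3.761 -4.107
vertex 1.534 -3.464 -4.176
endloop
endfacet
facet normal 0.940 0.255 0.226
outer loop
vertex 1.511 -3.749 -3.76
vertex 1.534 -3.464 -4.176
vertex 1.072 -2.726 -3.087
endloop
endfacet
facet normal 0.940 0.253 0.227
outer loop
vertex 1.072 -2.726 -3.087
vertex 1.534 -3.464 -4.176
vertex 1.096 -2.442 -3.503
endloop
endfacet
facet normal -0.337 0.786 0.517
outer loop
vertex 1.072 -2.726 -3.087
vertex 1.096 -2.442 -3.503
vertex 0.511 -2.739 -3.433
endloop
endfacet
facet normal 0.338 -0.786 -0.517
outer loop
vertex 1.534 -3.464 -4.176
vertex 0.949 -3.761 -4.107
vertex 1.215 -3.354 -4.552
endloop
endfacet
facet normal 0.698 0.578 -0.423
outer loop
vertex 1.534 -3.464 -4.176
vertex 1.215 -3.354 -4.552
vertex 1.096 -2.442 -3.503
endloop
endfacet
facet normal 0.699 0.577 -0.423
outer loop
vertex 1.096 -2.442 -3.503
vertex 1.215 -3.354 -4.552
vertex 0.777 -2.331 -3.879
endloop
endfacet
facet normal -0.337 0.786 0.518
outer loop
vertex 1.096 -2.442 -3.503
vertex 0.777 -2.331 -3.879
vertex 0.511 -2.739 -3.433
endloop
endfacet
facet normal 0.337 -0.786 -0.518
outer loop
vertex 1.215 -3.354 -4.552
vertex 0.949 -3.761 -4.107
vertex 0.74 -3.482 -4.667
endloop
endfacet
facet normal 0.048 0.563 -0.825
outer loop
vertex 1.215 -3.354 -4.552
vertex 0.74 -3.482 -4.667
vertex 0.777 -2.331 -3.879
endloop
endfacet
facet normal 0.047 0.563 -0.825
outer loop
vertex 0.777 -2.331 -3.879
vertex 0.74 -3.482 -4.667
vertex 0.302 -2.46 -3.994
endloop
endfacet
facet normal -0.339 0.786 0.517
outer loop
vertex 0.777 -2.331 -3.879
vertex 0.302 -2.46 -3.994
vertex 0.511 -2.739 -3.433
endloop
endfacet
facet normal 0.337 -0.786 -0.518
outer loop
vertex 0.74 -3.482 -4.667
vertex 0.949 -3.761 -4.107
vertex 0.388 -3.774 -4.453
endloop
endfacet
facet normal -0.633 0.218 -0.743
outer loop
vertex 0.74 -3.482 -4.667
vertex 0.388 -3.774 -4.453
vertex 0.302 -2.46 -3.994
endloop
endfacet
facet normal -0.631 0.219 -0.744
outer loop
vertex 0.302 -2.46 -3.994
vertex 0.388 -3.774 -4.453
vertex -0.051 -2.751 -3.78
endloop
endfacet
facet normal -0.336 0.787 0.517
outer loop
vertex 0.302 -2.46 -3.994
vertex -0.051 -2.751 -3.78
vertex 0.511 -2.739 -3.433
endloop
endfacet
facet normal 0.337 -0.786 -0.517
outer loop
vertex 0.388 -3.774 -4.453
vertex 0.949 -3.761 -4.107
vertex 0.364 -4.058 -4.037
endloop
endfacet
facet normal -0.940 -0.254 -0.227
outer loop
vertex 0.388 -3.774 -4.453
vertex 0.364 -4.058 -4.037
vertex -0.051 -2.751 -3.78
endloop
endfacet
facet normal -0.940 -0.254 -0.226
outer loop
vertex -0.051 -2.751 -3.78
vertex 0.364 -4.058 -4.037
vertex -0.074 -3.036 -3.364
endloop
endfacet
facet normal -0.337 0.785 0.519
outer loop
vertex -0.051 -2.751 -3.78
vertex -0.074 -3.036 -3.364
vertex 0.511 -2.739 -3.433
endloop
endfacet
facet normal 0.337 -0.786 -0.518
outer loop
vertex 0.364 -4.058 -4.037
vertex 0.949 -3.761 -4.107
vertex 0.683 -4.169 -3.661
endloop
endfacet
facet normal -0.699 -0.578 0.422
outer loop
vertex 0.364 -4.058 -4.037
vertex 0.683 -4.169 -3.661
vertex -0.074 -3.036 -3.364
endloop
endfacet
facet normal -0.698 -0.577 0.423
outer loop
vertex -0.074 -3.036 -3.364
vertex 0.683 -4.169 -3.661
vertex 0.245 -3.146 -2.988
endloop
endfacet
facet normal -0.338 0.786 0.517
outer loop
vertex -0.074 -3.036 -3.364
vertex 0.245 -3.146 -2.988
vertex 0.511 -2.739 -3.433
endloop
endfacet
facet normal 0.339 -0.786 -0.517
outer loop
vertex 0.683 -4.169 -3.661
vertex 0.949 -3.761 -4.107
vertex 1.158 -4.04 -3.546
endloop
endfacet
facet normal -0.047 -0.563 0.825
outer loop
vertex 0.683 -4.169 -3.661
vertex 1.158 -4.04 -3.546
vertex 0.245 -3.146 -2.988
endloop
endfacet
facet normal -0.048 -0.564 0.825
outer loop
vertex 0.245 -3.146 -2.988
vertex 1.158 -4.04 -3.546
vertex 0.72 -3.018 -2.873
endloop
endfacet
facet normal -0.337 0.786 0.518
outer loop
vertex 0.245 -3.146 -2.988
vertex 0.72 -3.018 -2.873
vertex 0.511 -2.739 -3.433
endloop
endfacet

endsolid


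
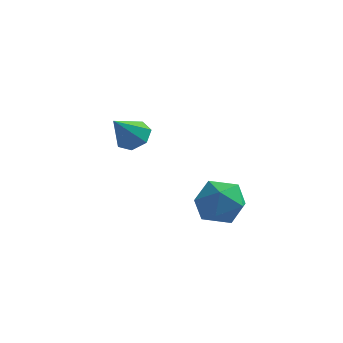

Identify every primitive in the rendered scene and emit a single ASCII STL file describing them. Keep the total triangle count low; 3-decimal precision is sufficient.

solid 
facet normal 0.292 0.598 -0.746
outer loop
vertex -0.016 0.346 2.138
vertex -0.7 0.233 1.78
vertex -0.507 0.784 2.297
endloop
endfacet
facet normal 0.451 0.189 0.872
outer loop
vertex -0.016 0.346 2.138
vertex -0.507 0.784 2.297
vertex -1.16 -0.713 2.96
endloop
endfacet
facet normal 0.291 0.599 -0.746
outer loop
vertex -0.507 0.784 2.297
vertex -0.7 0.233 1.78
vertex -1.143 0.806 2.067
endloop
endfacet
facet normal -0.282 0.489 0.826
outer loop
vertex -0.507 0.784 2.297
vertex -1.143 0.806 2.067
vertex -1.16 -0.713 2.96
endloop
endfacet
facet normal 0.291 0.599 -0.746
outer loop
vertex -1.143 0.806 2.067
vertex -0.7 0.233 1.78
vertex -1.445 0.397 1.621
endloop
endfacet
facet normal -0.891 0.237 0.386
outer loop
vertex -1.143 0.806 2.067
vertex -1.445 0.397 1.621
vertex -1.16 -0.713 2.96
endloop
endfacet
facet normal 0.291 0.597 -0.747
outer loop
vertex -1.445 0.397 1.621
vertex -0.7 0.233 1.78
vertex -1.186 -0.137 1.295
endloop
endfacet
facet normal -0.920 -0.375 -0.116
outer loop
vertex -1.445 0.397 1.621
vertex -1.186 -0.137 1.295
vertex -1.16 -0.713 2.96
endloop
endfacet
facet normal 0.290 0.598 -0.747
outer loop
vertex -1.186 -0.137 1.295
vertex -0.7 0.233 1.78
vertex -0.56 -0.392 1.334
endloop
endfacet
facet normal -0.343 -0.889 -0.302
outer loop
vertex -1.186 -0.137 1.295
vertex -0.56 -0.392 1.334
vertex -1.16 -0.713 2.96
endloop
endfacet
facet normal 0.292 0.598 -0.746
outer loop
vertex -0.56 -0.392 1.334
vertex -0.7 0.233 1.78
vertex -0.04 -0.177 1.71
endloop
endfacet
facet normal 0.402 -0.915 -0.032
outer loop
vertex -0.56 -0.392 1.334
vertex -0.04 -0.177 1.71
vertex -1.16 -0.713 2.96
endloop
endfacet
facet normal 0.292 0.598 -0.747
outer loop
vertex -0.04 -0.177 1.71
vertex -0.7 0.233 1.78
vertex -0.016 0.346 2.138
endloop
endfacet
facet normal 0.755 -0.436 0.490
outer loop
vertex -0.04 -0.177 1.71
vertex -0.016 0.346 2.138
vertex -1.16 -0.713 2.96
endloop
endfacet
facet normal -0.499 0.803 -0.327
outer loop
vertex 3.568 -2.821 0.054
vertex 2.78 -3.027 0.751
vertex 3.6 -2.4 1.039
endloop
endfacet
facet normal 0.206 0.897 -0.390
outer loop
vertex 3.568 -2.821 0.054
vertex 3.6 -2.4 1.039
vertex 4.493 -2.797 0.597
endloop
endfacet
facet normal 0.462 0.375 -0.804
outer loop
vertex 3.568 -2.821 0.054
vertex 4.493 -2.797 0.597
vertex 4.223 -3.67 0.035
endloop
endfacet
facet normal -0.084 -0.042 -0.996
outer loop
vertex 3.568 -2.821 0.054
vertex 4.223 -3.67 0.035
vertex 3.165 -3.812 0.13
endloop
endfacet
facet normal -0.678 0.222 -0.701
outer loop
vertex 3.568 -2.821 0.054
vertex 3.165 -3.812 0.13
vertex 2.78 -3.027 0.751
endloop
endfacet
facet normal 0.496 0.829 0.258
outer loop
vertex 4.493 -2.797 0.597
vertex 3.6 -2.4 1.039
vertex 4.275 -2.988 1.63
endloop
endfacet
facet normal -0.643 0.676 0.360
outer loop
vertex 3.6 -2.4 1.039
vertex 2.78 -3.027 0.751
vertex 3.217 -3.13 1.725
endloop
endfacet
facet normal -0.933 -0.263 -0.246
outer loop
vertex 2.78 -3.027 0.751
vertex 3.165 -3.812 0.13
vertex 2.947 -4.003 1.163
endloop
endfacet
facet normal 0.028 -0.692 -0.721
outer loop
vertex 3.165 -3.812 0.13
vertex 4.223 -3.67 0.035
vertex 3.84 -4.4 0.721
endloop
endfacet
facet normal 0.912 -0.017 -0.411
outer loop
vertex 4.223 -3.67 0.035
vertex 4.493 -2.797 0.597
vertex 4.66 -3.773 1.009
endloop
endfacet
facet normal 0.084 0.042 0.996
outer loop
vertex 3.872 -3.979 1.706
vertex 4.275 -2.988 1.63
vertex 3.217 -3.13 1.725
endloop
endfacet
facet normal -0.462 -0.375 0.804
outer loop
vertex 3.872 -3.979 1.706
vertex 3.217 -3.13 1.725
vertex 2.947 -4.003 1.163
endloop
endfacet
facet normal -0.206 -0.897 0.390
outer loop
vertex 3.872 -3.979 1.706
vertex 2.947 -4.003 1.163
vertex 3.84 -4.4 0.721
endloop
endfacet
facet normal 0.499 -0.803 0.327
outer loop
vertex 3.872 -3.979 1.706
vertex 3.84 -4.4 0.721
vertex 4.66 -3.773 1.009
endloop
endfacet
facet normal 0.678 -0.222 0.701
outer loop
vertex 3.872 -3.979 1.706
vertex 4.66 -3.773 1.009
vertex 4.275 -2.988 1.63
endloop
endfacet
facet normal -0.028 0.692 0.721
outer loop
vertex 3.217 -3.13 1.725
vertex 4.275 -2.988 1.63
vertex 3.6 -2.4 1.039
endloop
endfacet
facet normal -0.912 0.017 0.411
outer loop
vertex 2.947 -4.003 1.163
vertex 3.217 -3.13 1.725
vertex 2.78 -3.027 0.751
endloop
endfacet
facet normal -0.496 -0.829 -0.258
outer loop
vertex 3.84 -4.4 0.721
vertex 2.947 -4.003 1.163
vertex 3.165 -3.812 0.13
endloop
endfacet
facet normal 0.643 -0.676 -0.360
outer loop
vertex 4.66 -3.773 1.009
vertex 3.84 -4.4 0.721
vertex 4.223 -3.67 0.035
endloop
endfacet
facet normal 0.933 0.263 0.246
outer loop
vertex 4.275 -2.988 1.63
vertex 4.66 -3.773 1.009
vertex 4.493 -2.797 0.597
endloop
endfacet

endsolid


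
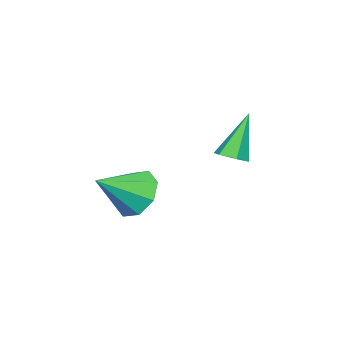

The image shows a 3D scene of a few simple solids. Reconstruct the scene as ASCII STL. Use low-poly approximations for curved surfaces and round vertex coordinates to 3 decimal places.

solid 
facet normal 0.440 -0.088 -0.894
outer loop
vertex 2.812 3.686 1.169
vertex 2.462 3.327 1.032
vertex 2.369 3.829 0.937
endloop
endfacet
facet normal 0.160 0.947 0.279
outer loop
vertex 2.812 3.686 1.169
vertex 2.369 3.829 0.937
vertex 1.738 3.473 2.508
endloop
endfacet
facet normal 0.438 -0.088 -0.895
outer loop
vertex 2.369 3.829 0.937
vertex 2.462 3.327 1.032
vertex 2.019 3.47 0.801
endloop
endfacet
facet normal -0.689 0.715 -0.115
outer loop
vertex 2.369 3.829 0.937
vertex 2.019 3.47 0.801
vertex 1.738 3.473 2.508
endloop
endfacet
facet normal 0.438 -0.088 -0.895
outer loop
vertex 2.019 3.47 0.801
vertex 2.462 3.327 1.032
vertex 2.112 2.967 0.896
endloop
endfacet
facet normal -0.965 -0.208 -0.159
outer loop
vertex 2.019 3.47 0.801
vertex 2.112 2.967 0.896
vertex 1.738 3.473 2.508
endloop
endfacet
facet normal 0.439 -0.089 -0.894
outer loop
vertex 2.112 2.967 0.896
vertex 2.462 3.327 1.032
vertex 2.555 2.824 1.128
endloop
endfacet
facet normal -0.391 -0.900 0.192
outer loop
vertex 2.112 2.967 0.896
vertex 2.555 2.824 1.128
vertex 1.738 3.473 2.508
endloop
endfacet
facet normal 0.439 -0.089 -0.894
outer loop
vertex 2.555 2.824 1.128
vertex 2.462 3.327 1.032
vertex 2.905 3.184 1.264
endloop
endfacet
facet normal 0.459 -0.668 0.586
outer loop
vertex 2.555 2.824 1.128
vertex 2.905 3.184 1.264
vertex 1.738 3.473 2.508
endloop
endfacet
facet normal 0.440 -0.088 -0.894
outer loop
vertex 2.905 3.184 1.264
vertex 2.462 3.327 1.032
vertex 2.812 3.686 1.169
endloop
endfacet
facet normal 0.734 0.255 0.629
outer loop
vertex 2.905 3.184 1.264
vertex 2.812 3.686 1.169
vertex 1.738 3.473 2.508
endloop
endfacet
facet normal -0.751 0.389 -0.534
outer loop
vertex 2.488 -0.24 -2.15
vertex 2.009 -0.089 -1.367
vertex 2.62 0.401 -1.869
endloop
endfacet
facet normal 0.914 -0.010 -0.406
outer loop
vertex 2.488 -0.24 -2.15
vertex 2.62 0.401 -1.869
vertex 3.211 -0.711 -0.513
endloop
endfacet
facet normal -0.751 0.388 -0.534
outer loop
vertex 2.62 0.401 -1.869
vertex 2.009 -0.089 -1.367
vertex 2.394 0.754 -1.295
endloop
endfacet
facet normal 0.865 0.500 0.033
outer loop
vertex 2.62 0.401 -1.869
vertex 2.394 0.754 -1.295
vertex 3.211 -0.711 -0.513
endloop
endfacet
facet normal -0.751 0.389 -0.534
outer loop
vertex 2.394 0.754 -1.295
vertex 2.009 -0.089 -1.367
vertex 1.943 0.614 -0.762
endloop
endfacet
facet normal 0.519 0.609 0.599
outer loop
vertex 2.394 0.754 -1.295
vertex 1.943 0.614 -0.762
vertex 3.211 -0.711 -0.513
endloop
endfacet
facet normal -0.751 0.389 -0.534
outer loop
vertex 1.943 0.614 -0.762
vertex 2.009 -0.089 -1.367
vertex 1.531 0.062 -0.584
endloop
endfacet
facet normal 0.076 0.254 0.964
outer loop
vertex 1.943 0.614 -0.762
vertex 1.531 0.062 -0.584
vertex 3.211 -0.711 -0.513
endloop
endfacet
facet normal -0.751 0.389 -0.533
outer loop
vertex 1.531 0.062 -0.584
vertex 2.009 -0.089 -1.367
vertex 1.399 -0.578 -0.865
endloop
endfacet
facet normal -0.203 -0.358 0.911
outer loop
vertex 1.531 0.062 -0.584
vertex 1.399 -0.578 -0.865
vertex 3.211 -0.711 -0.513
endloop
endfacet
facet normal -0.751 0.389 -0.533
outer loop
vertex 1.399 -0.578 -0.865
vertex 2.009 -0.089 -1.367
vertex 1.624 -0.932 -1.44
endloop
endfacet
facet normal -0.156 -0.867 0.473
outer loop
vertex 1.399 -0.578 -0.865
vertex 1.624 -0.932 -1.44
vertex 3.211 -0.711 -0.513
endloop
endfacet
facet normal -0.751 0.389 -0.534
outer loop
vertex 1.624 -0.932 -1.44
vertex 2.009 -0.089 -1.367
vertex 2.075 -0.792 -1.972
endloop
endfacet
facet normal 0.191 -0.977 -0.095
outer loop
vertex 1.624 -0.932 -1.44
vertex 2.075 -0.792 -1.972
vertex 3.211 -0.711 -0.513
endloop
endfacet
facet normal -0.750 0.389 -0.534
outer loop
vertex 2.075 -0.792 -1.972
vertex 2.009 -0.089 -1.367
vertex 2.488 -0.24 -2.15
endloop
endfacet
facet normal 0.634 -0.622 -0.459
outer loop
vertex 2.075 -0.792 -1.972
vertex 2.488 -0.24 -2.15
vertex 3.211 -0.711 -0.513
endloop
endfacet

endsolid


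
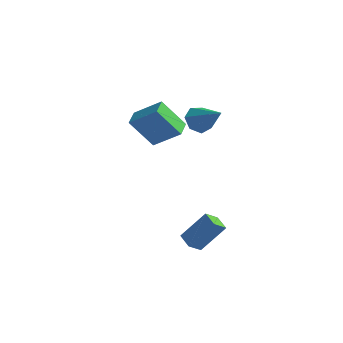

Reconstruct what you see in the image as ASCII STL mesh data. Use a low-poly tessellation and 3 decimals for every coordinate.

solid 
facet normal -0.492 -0.352 0.796
outer loop
vertex -2.213 0.13 2.012
vertex -2.7 1.18 2.176
vertex -3.742 -0.396 0.835
endloop
endfacet
facet normal 0.417 -0.898 -0.140
outer loop
vertex -2.66 0.38 -0.916
vertex -2.213 0.13 2.012
vertex -3.742 -0.396 0.835
endloop
endfacet
facet normal -0.492 -0.352 0.796
outer loop
vertex -3.742 -0.396 0.835
vertex -2.7 1.18 2.176
vertex -4.229 0.655 0.999
endloop
endfacet
facet normal -0.765 -0.262 -0.589
outer loop
vertex -4.229 0.655 0.999
vertex -2.66 0.38 -0.916
vertex -3.742 -0.396 0.835
endloop
endfacet
facet normal 0.764 0.263 0.589
outer loop
vertex -2.213 0.13 2.012
vertex -1.618 1.956 0.425
vertex -2.7 1.18 2.176
endloop
endfacet
facet normal 0.416 -0.898 -0.140
outer loop
vertex -1.131 0.905 0.261
vertex -2.213 0.13 2.012
vertex -2.66 0.38 -0.916
endloop
endfacet
facet normal 0.765 0.262 0.589
outer loop
vertex -1.131 0.905 0.261
vertex -1.618 1.956 0.425
vertex -2.213 0.13 2.012
endloop
endfacet
facet normal -0.417 0.898 0.141
outer loop
vertex -2.7 1.18 2.176
vertex -1.618 1.956 0.425
vertex -4.229 0.655 0.999
endloop
endfacet
facet normal -0.765 -0.263 -0.589
outer loop
vertex -3.147 1.43 -0.752
vertex -2.66 0.38 -0.916
vertex -4.229 0.655 0.999
endloop
endfacet
facet normal -0.417 0.898 0.140
outer loop
vertex -4.229 0.655 0.999
vertex -1.618 1.956 0.425
vertex -3.147 1.43 -0.752
endloop
endfacet
facet normal 0.492 0.352 -0.796
outer loop
vertex -3.147 1.43 -0.752
vertex -1.131 0.905 0.261
vertex -2.66 0.38 -0.916
endloop
endfacet
facet normal 0.492 0.352 -0.796
outer loop
vertex -1.618 1.956 0.425
vertex -1.131 0.905 0.261
vertex -3.147 1.43 -0.752
endloop
endfacet
facet normal -0.438 -0.476 -0.763
outer loop
vertex 3.603 -4.547 -4.012
vertex 2.731 -4.117 -3.78
vertex 3.819 -3.788 -4.609
endloop
endfacet
facet normal 0.872 -0.431 -0.232
outer loop
vertex 4.709 -2.823 -3.06
vertex 3.603 -4.547 -4.012
vertex 3.819 -3.788 -4.609
endloop
endfacet
facet normal -0.438 -0.475 -0.763
outer loop
vertex 3.819 -3.788 -4.609
vertex 2.731 -4.117 -3.78
vertex 2.947 -3.357 -4.377
endloop
endfacet
facet normal 0.219 0.767 -0.603
outer loop
vertex 2.947 -3.357 -4.377
vertex 4.709 -2.823 -3.06
vertex 3.819 -3.788 -4.609
endloop
endfacet
facet normal -0.218 -0.767 0.603
outer loop
vertex 3.603 -4.547 -4.012
vertex 3.621 -3.152 -2.231
vertex 2.731 -4.117 -3.78
endloop
endfacet
facet normal 0.872 -0.431 -0.233
outer loop
vertex 4.493 -3.583 -2.463
vertex 3.603 -4.547 -4.012
vertex 4.709 -2.823 -3.06
endloop
endfacet
facet normal -0.219 -0.767 0.603
outer loop
vertex 4.493 -3.583 -2.463
vertex 3.621 -3.152 -2.231
vertex 3.603 -4.547 -4.012
endloop
endfacet
facet normal -0.872 0.431 0.233
outer loop
vertex 2.731 -4.117 -3.78
vertex 3.621 -3.152 -2.231
vertex 2.947 -3.357 -4.377
endloop
endfacet
facet normal 0.218 0.767 -0.603
outer loop
vertex 3.837 -2.393 -2.828
vertex 4.709 -2.823 -3.06
vertex 2.947 -3.357 -4.377
endloop
endfacet
facet normal -0.872 0.431 0.233
outer loop
vertex 2.947 -3.357 -4.377
vertex 3.621 -3.152 -2.231
vertex 3.837 -2.393 -2.828
endloop
endfacet
facet normal 0.437 0.475 0.763
outer loop
vertex 3.837 -2.393 -2.828
vertex 4.493 -3.583 -2.463
vertex 4.709 -2.823 -3.06
endloop
endfacet
facet normal 0.438 0.475 0.763
outer loop
vertex 3.621 -3.152 -2.231
vertex 4.493 -3.583 -2.463
vertex 3.837 -2.393 -2.828
endloop
endfacet
facet normal -0.805 0.121 -0.581
outer loop
vertex 0.525 0.563 1.053
vertex 0.06 0.926 1.772
vertex 0.583 1.363 1.139
endloop
endfacet
facet normal 0.847 -0.004 -0.532
outer loop
vertex 0.525 0.563 1.053
vertex 0.583 1.363 1.139
vertex 1.74 0.674 2.988
endloop
endfacet
facet normal -0.804 0.120 -0.582
outer loop
vertex 0.583 1.363 1.139
vertex 0.06 0.926 1.772
vertex 0.246 1.834 1.702
endloop
endfacet
facet normal 0.692 0.701 -0.172
outer loop
vertex 0.583 1.363 1.139
vertex 0.246 1.834 1.702
vertex 1.74 0.674 2.988
endloop
endfacet
facet normal -0.804 0.120 -0.582
outer loop
vertex 0.246 1.834 1.702
vertex 0.06 0.926 1.772
vertex -0.231 1.621 2.317
endloop
endfacet
facet normal 0.242 0.843 0.480
outer loop
vertex 0.246 1.834 1.702
vertex -0.231 1.621 2.317
vertex 1.74 0.674 2.988
endloop
endfacet
facet normal -0.804 0.120 -0.582
outer loop
vertex -0.231 1.621 2.317
vertex 0.06 0.926 1.772
vertex -0.489 0.884 2.522
endloop
endfacet
facet normal -0.165 0.318 0.934
outer loop
vertex -0.231 1.621 2.317
vertex -0.489 0.884 2.522
vertex 1.74 0.674 2.988
endloop
endfacet
facet normal -0.804 0.120 -0.582
outer loop
vertex -0.489 0.884 2.522
vertex 0.06 0.926 1.772
vertex -0.334 0.179 2.162
endloop
endfacet
facet normal -0.223 -0.482 0.848
outer loop
vertex -0.489 0.884 2.522
vertex -0.334 0.179 2.162
vertex 1.74 0.674 2.988
endloop
endfacet
facet normal -0.805 0.121 -0.581
outer loop
vertex -0.334 0.179 2.162
vertex 0.06 0.926 1.772
vertex 0.117 0.036 1.508
endloop
endfacet
facet normal 0.113 -0.951 0.286
outer loop
vertex -0.334 0.179 2.162
vertex 0.117 0.036 1.508
vertex 1.74 0.674 2.988
endloop
endfacet
facet normal -0.805 0.121 -0.581
outer loop
vertex 0.117 0.036 1.508
vertex 0.06 0.926 1.772
vertex 0.525 0.563 1.053
endloop
endfacet
facet normal 0.589 -0.739 -0.327
outer loop
vertex 0.117 0.036 1.508
vertex 0.525 0.563 1.053
vertex 1.74 0.674 2.988
endloop
endfacet

endsolid


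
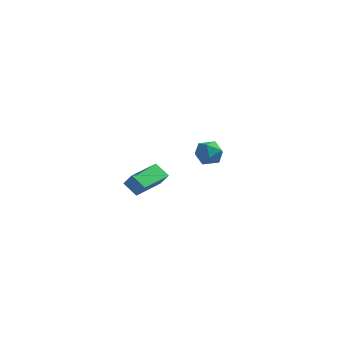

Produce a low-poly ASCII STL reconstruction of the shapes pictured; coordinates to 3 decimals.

solid 
facet normal -0.570 0.192 -0.799
outer loop
vertex 2.172 -4.221 3.66
vertex 2.648 -2.487 3.737
vertex 2.918 -4.4 3.084
endloop
endfacet
facet normal -0.264 -0.963 -0.043
outer loop
vertex 3.432 -4.573 3.803
vertex 2.172 -4.221 3.66
vertex 2.918 -4.4 3.084
endloop
endfacet
facet normal -0.570 0.192 -0.799
outer loop
vertex 2.918 -4.4 3.084
vertex 2.648 -2.487 3.737
vertex 3.395 -2.666 3.161
endloop
endfacet
facet normal 0.777 -0.187 -0.601
outer loop
vertex 3.395 -2.666 3.161
vertex 3.432 -4.573 3.803
vertex 2.918 -4.4 3.084
endloop
endfacet
facet normal -0.777 0.187 0.601
outer loop
vertex 2.172 -4.221 3.66
vertex 3.162 -2.66 4.456
vertex 2.648 -2.487 3.737
endloop
endfacet
facet normal -0.264 -0.963 -0.043
outer loop
vertex 2.685 -4.394 4.379
vertex 2.172 -4.221 3.66
vertex 3.432 -4.573 3.803
endloop
endfacet
facet normal -0.778 0.187 0.600
outer loop
vertex 2.685 -4.394 4.379
vertex 3.162 -2.66 4.456
vertex 2.172 -4.221 3.66
endloop
endfacet
facet normal 0.264 0.964 0.043
outer loop
vertex 2.648 -2.487 3.737
vertex 3.162 -2.66 4.456
vertex 3.395 -2.666 3.161
endloop
endfacet
facet normal 0.778 -0.187 -0.600
outer loop
vertex 3.908 -2.839 3.88
vertex 3.432 -4.573 3.803
vertex 3.395 -2.666 3.161
endloop
endfacet
facet normal 0.264 0.963 0.043
outer loop
vertex 3.395 -2.666 3.161
vertex 3.162 -2.66 4.456
vertex 3.908 -2.839 3.88
endloop
endfacet
facet normal 0.570 -0.192 0.799
outer loop
vertex 3.908 -2.839 3.88
vertex 2.685 -4.394 4.379
vertex 3.432 -4.573 3.803
endloop
endfacet
facet normal 0.570 -0.192 0.799
outer loop
vertex 3.162 -2.66 4.456
vertex 2.685 -4.394 4.379
vertex 3.908 -2.839 3.88
endloop
endfacet
facet normal -0.231 0.163 0.959
outer loop
vertex 3.795 3.4 3.351
vertex 3.027 3.053 3.225
vertex 3.681 2.563 3.466
endloop
endfacet
facet normal 0.470 0.057 0.881
outer loop
vertex 3.795 3.4 3.351
vertex 3.681 2.563 3.466
vertex 4.381 2.848 3.074
endloop
endfacet
facet normal 0.719 0.549 0.427
outer loop
vertex 3.795 3.4 3.351
vertex 4.381 2.848 3.074
vertex 4.161 3.513 2.59
endloop
endfacet
facet normal 0.171 0.959 0.224
outer loop
vertex 3.795 3.4 3.351
vertex 4.161 3.513 2.59
vertex 3.324 3.64 2.683
endloop
endfacet
facet normal -0.417 0.721 0.553
outer loop
vertex 3.795 3.4 3.351
vertex 3.324 3.64 2.683
vertex 3.027 3.053 3.225
endloop
endfacet
facet normal 0.564 -0.584 0.583
outer loop
vertex 4.381 2.848 3.074
vertex 3.681 2.563 3.466
vertex 3.976 2.16 2.777
endloop
endfacet
facet normal -0.571 -0.413 0.710
outer loop
vertex 3.681 2.563 3.466
vertex 3.027 3.053 3.225
vertex 3.139 2.287 2.87
endloop
endfacet
facet normal -0.870 0.489 0.053
outer loop
vertex 3.027 3.053 3.225
vertex 3.324 3.64 2.683
vertex 2.919 2.952 2.386
endloop
endfacet
facet normal 0.080 0.875 -0.478
outer loop
vertex 3.324 3.64 2.683
vertex 4.161 3.513 2.59
vertex 3.619 3.237 1.994
endloop
endfacet
facet normal 0.966 0.211 -0.150
outer loop
vertex 4.161 3.513 2.59
vertex 4.381 2.848 3.074
vertex 4.273 2.747 2.235
endloop
endfacet
facet normal -0.171 -0.959 -0.224
outer loop
vertex 3.505 2.4 2.109
vertex 3.976 2.16 2.777
vertex 3.139 2.287 2.87
endloop
endfacet
facet normal -0.719 -0.549 -0.427
outer loop
vertex 3.505 2.4 2.109
vertex 3.139 2.287 2.87
vertex 2.919 2.952 2.386
endloop
endfacet
facet normal -0.470 -0.057 -0.881
outer loop
vertex 3.505 2.4 2.109
vertex 2.919 2.952 2.386
vertex 3.619 3.237 1.994
endloop
endfacet
facet normal 0.231 -0.163 -0.959
outer loop
vertex 3.505 2.4 2.109
vertex 3.619 3.237 1.994
vertex 4.273 2.747 2.235
endloop
endfacet
facet normal 0.417 -0.721 -0.553
outer loop
vertex 3.505 2.4 2.109
vertex 4.273 2.747 2.235
vertex 3.976 2.16 2.777
endloop
endfacet
facet normal -0.080 -0.875 0.478
outer loop
vertex 3.139 2.287 2.87
vertex 3.976 2.16 2.777
vertex 3.681 2.563 3.466
endloop
endfacet
facet normal -0.966 -0.211 0.150
outer loop
vertex 2.919 2.952 2.386
vertex 3.139 2.287 2.87
vertex 3.027 3.053 3.225
endloop
endfacet
facet normal -0.564 0.584 -0.583
outer loop
vertex 3.619 3.237 1.994
vertex 2.919 2.952 2.386
vertex 3.324 3.64 2.683
endloop
endfacet
facet normal 0.571 0.413 -0.710
outer loop
vertex 4.273 2.747 2.235
vertex 3.619 3.237 1.994
vertex 4.161 3.513 2.59
endloop
endfacet
facet normal 0.870 -0.489 -0.053
outer loop
vertex 3.976 2.16 2.777
vertex 4.273 2.747 2.235
vertex 4.381 2.848 3.074
endloop
endfacet

endsolid


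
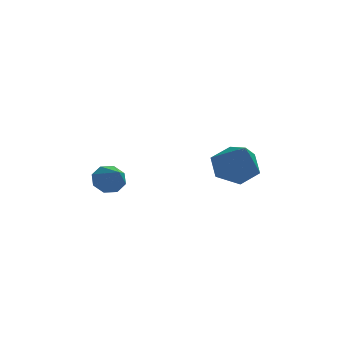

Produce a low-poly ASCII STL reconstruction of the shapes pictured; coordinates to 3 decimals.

solid 
facet normal -0.113 0.655 -0.747
outer loop
vertex 2.15 -2.045 -3.116
vertex 1.235 -1.822 -2.782
vertex 2.027 -1.308 -2.451
endloop
endfacet
facet normal 0.952 -0.102 0.290
outer loop
vertex 2.15 -2.045 -3.116
vertex 2.027 -1.308 -2.451
vertex 1.465 -3.158 -1.258
endloop
endfacet
facet normal -0.113 0.655 -0.747
outer loop
vertex 2.027 -1.308 -2.451
vertex 1.235 -1.822 -2.782
vertex 1.111 -1.085 -2.117
endloop
endfacet
facet normal 0.399 0.408 0.821
outer loop
vertex 2.027 -1.308 -2.451
vertex 1.111 -1.085 -2.117
vertex 1.465 -3.158 -1.258
endloop
endfacet
facet normal -0.113 0.655 -0.747
outer loop
vertex 1.111 -1.085 -2.117
vertex 1.235 -1.822 -2.782
vertex 0.319 -1.598 -2.447
endloop
endfacet
facet normal -0.508 0.254 0.823
outer loop
vertex 1.111 -1.085 -2.117
vertex 0.319 -1.598 -2.447
vertex 1.465 -3.158 -1.258
endloop
endfacet
facet normal -0.113 0.655 -0.747
outer loop
vertex 0.319 -1.598 -2.447
vertex 1.235 -1.822 -2.782
vertex 0.443 -2.335 -3.112
endloop
endfacet
facet normal -0.863 -0.410 0.294
outer loop
vertex 0.319 -1.598 -2.447
vertex 0.443 -2.335 -3.112
vertex 1.465 -3.158 -1.258
endloop
endfacet
facet normal -0.114 0.656 -0.747
outer loop
vertex 0.443 -2.335 -3.112
vertex 1.235 -1.822 -2.782
vertex 1.358 -2.558 -3.447
endloop
endfacet
facet normal -0.311 -0.920 -0.237
outer loop
vertex 0.443 -2.335 -3.112
vertex 1.358 -2.558 -3.447
vertex 1.465 -3.158 -1.258
endloop
endfacet
facet normal -0.113 0.656 -0.747
outer loop
vertex 1.358 -2.558 -3.447
vertex 1.235 -1.822 -2.782
vertex 2.15 -2.045 -3.116
endloop
endfacet
facet normal 0.596 -0.766 -0.239
outer loop
vertex 1.358 -2.558 -3.447
vertex 2.15 -2.045 -3.116
vertex 1.465 -3.158 -1.258
endloop
endfacet
facet normal -0.233 0.770 -0.594
outer loop
vertex -3.211 -1.333 -4.283
vertex -3.518 -1.01 -3.744
vertex -2.871 -1.02 -4.011
endloop
endfacet
facet normal 0.770 -0.537 -0.344
outer loop
vertex -3.211 -1.333 -4.283
vertex -2.871 -1.02 -4.011
vertex -3.162 -2.19 -2.836
endloop
endfacet
facet normal -0.233 0.771 -0.593
outer loop
vertex -2.871 -1.02 -4.011
vertex -3.518 -1.01 -3.744
vertex -2.911 -0.702 -3.582
endloop
endfacet
facet normal 0.984 -0.087 0.157
outer loop
vertex -2.871 -1.02 -4.011
vertex -2.911 -0.702 -3.582
vertex -3.162 -2.19 -2.836
endloop
endfacet
facet normal -0.234 0.772 -0.591
outer loop
vertex -2.911 -0.702 -3.582
vertex -3.518 -1.01 -3.744
vertex -3.306 -0.565 -3.247
endloop
endfacet
facet normal 0.675 0.237 0.699
outer loop
vertex -2.911 -0.702 -3.582
vertex -3.306 -0.565 -3.247
vertex -3.162 -2.19 -2.836
endloop
endfacet
facet normal -0.232 0.772 -0.592
outer loop
vertex -3.306 -0.565 -3.247
vertex -3.518 -1.01 -3.744
vertex -3.826 -0.688 -3.204
endloop
endfacet
facet normal 0.022 0.247 0.969
outer loop
vertex -3.306 -0.565 -3.247
vertex -3.826 -0.688 -3.204
vertex -3.162 -2.19 -2.836
endloop
endfacet
facet normal -0.234 0.771 -0.593
outer loop
vertex -3.826 -0.688 -3.204
vertex -3.518 -1.01 -3.744
vertex -4.165 -1.0 -3.476
endloop
endfacet
facet normal -0.589 -0.063 0.806
outer loop
vertex -3.826 -0.688 -3.204
vertex -4.165 -1.0 -3.476
vertex -3.162 -2.19 -2.836
endloop
endfacet
facet normal -0.234 0.771 -0.593
outer loop
vertex -4.165 -1.0 -3.476
vertex -3.518 -1.01 -3.744
vertex -4.126 -1.318 -3.905
endloop
endfacet
facet normal -0.803 -0.512 0.306
outer loop
vertex -4.165 -1.0 -3.476
vertex -4.126 -1.318 -3.905
vertex -3.162 -2.19 -2.836
endloop
endfacet
facet normal -0.233 0.771 -0.593
outer loop
vertex -4.126 -1.318 -3.905
vertex -3.518 -1.01 -3.744
vertex -3.73 -1.456 -4.24
endloop
endfacet
facet normal -0.493 -0.837 -0.238
outer loop
vertex -4.126 -1.318 -3.905
vertex -3.73 -1.456 -4.24
vertex -3.162 -2.19 -2.836
endloop
endfacet
facet normal -0.232 0.771 -0.594
outer loop
vertex -3.73 -1.456 -4.24
vertex -3.518 -1.01 -3.744
vertex -3.211 -1.333 -4.283
endloop
endfacet
facet normal 0.159 -0.847 -0.507
outer loop
vertex -3.73 -1.456 -4.24
vertex -3.211 -1.333 -4.283
vertex -3.162 -2.19 -2.836
endloop
endfacet

endsolid


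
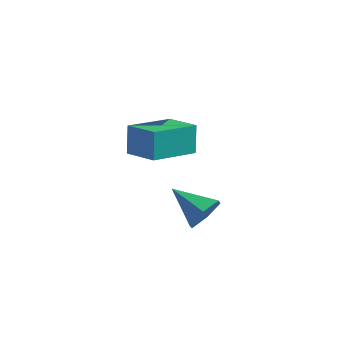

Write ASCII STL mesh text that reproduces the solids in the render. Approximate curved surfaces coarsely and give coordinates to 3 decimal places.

solid 
facet normal 0.885 -0.194 -0.423
outer loop
vertex 2.586 -1.481 -1.598
vertex 2.224 -1.716 -2.248
vertex 2.428 -0.968 -2.164
endloop
endfacet
facet normal 0.020 0.744 0.668
outer loop
vertex 2.586 -1.481 -1.598
vertex 2.428 -0.968 -2.164
vertex 0.896 -1.424 -1.612
endloop
endfacet
facet normal 0.884 -0.193 -0.425
outer loop
vertex 2.428 -0.968 -2.164
vertex 2.224 -1.716 -2.248
vertex 2.065 -1.202 -2.813
endloop
endfacet
facet normal -0.331 0.931 -0.150
outer loop
vertex 2.428 -0.968 -2.164
vertex 2.065 -1.202 -2.813
vertex 0.896 -1.424 -1.612
endloop
endfacet
facet normal 0.884 -0.193 -0.425
outer loop
vertex 2.065 -1.202 -2.813
vertex 2.224 -1.716 -2.248
vertex 1.861 -1.95 -2.897
endloop
endfacet
facet normal -0.715 0.267 -0.646
outer loop
vertex 2.065 -1.202 -2.813
vertex 1.861 -1.95 -2.897
vertex 0.896 -1.424 -1.612
endloop
endfacet
facet normal 0.884 -0.195 -0.424
outer loop
vertex 1.861 -1.95 -2.897
vertex 2.224 -1.716 -2.248
vertex 2.019 -2.464 -2.332
endloop
endfacet
facet normal -0.746 -0.583 -0.322
outer loop
vertex 1.861 -1.95 -2.897
vertex 2.019 -2.464 -2.332
vertex 0.896 -1.424 -1.612
endloop
endfacet
facet normal 0.885 -0.195 -0.424
outer loop
vertex 2.019 -2.464 -2.332
vertex 2.224 -1.716 -2.248
vertex 2.382 -2.229 -1.682
endloop
endfacet
facet normal -0.394 -0.772 0.499
outer loop
vertex 2.019 -2.464 -2.332
vertex 2.382 -2.229 -1.682
vertex 0.896 -1.424 -1.612
endloop
endfacet
facet normal 0.885 -0.194 -0.423
outer loop
vertex 2.382 -2.229 -1.682
vertex 2.224 -1.716 -2.248
vertex 2.586 -1.481 -1.598
endloop
endfacet
facet normal -0.012 -0.108 0.994
outer loop
vertex 2.382 -2.229 -1.682
vertex 2.586 -1.481 -1.598
vertex 0.896 -1.424 -1.612
endloop
endfacet
facet normal -0.899 0.350 -0.263
outer loop
vertex -2.151 1.488 -1.347
vertex -1.345 3.177 -1.857
vertex -1.985 1.069 -2.47
endloop
endfacet
facet normal -0.416 -0.871 0.263
outer loop
vertex -0.735 0.583 -2.103
vertex -2.151 1.488 -1.347
vertex -1.985 1.069 -2.47
endloop
endfacet
facet normal -0.899 0.350 -0.264
outer loop
vertex -1.985 1.069 -2.47
vertex -1.345 3.177 -1.857
vertex -1.178 2.758 -2.98
endloop
endfacet
facet normal 0.138 -0.346 -0.928
outer loop
vertex -1.178 2.758 -2.98
vertex -0.735 0.583 -2.103
vertex -1.985 1.069 -2.47
endloop
endfacet
facet normal -0.138 0.346 0.928
outer loop
vertex -2.151 1.488 -1.347
vertex -0.095 2.691 -1.49
vertex -1.345 3.177 -1.857
endloop
endfacet
facet normal -0.416 -0.871 0.263
outer loop
vertex -0.902 1.002 -0.98
vertex -2.151 1.488 -1.347
vertex -0.735 0.583 -2.103
endloop
endfacet
facet normal -0.138 0.346 0.928
outer loop
vertex -0.902 1.002 -0.98
vertex -0.095 2.691 -1.49
vertex -2.151 1.488 -1.347
endloop
endfacet
facet normal 0.416 0.871 -0.263
outer loop
vertex -1.345 3.177 -1.857
vertex -0.095 2.691 -1.49
vertex -1.178 2.758 -2.98
endloop
endfacet
facet normal 0.138 -0.346 -0.928
outer loop
vertex 0.071 2.272 -2.613
vertex -0.735 0.583 -2.103
vertex -1.178 2.758 -2.98
endloop
endfacet
facet normal 0.416 0.870 -0.263
outer loop
vertex -1.178 2.758 -2.98
vertex -0.095 2.691 -1.49
vertex 0.071 2.272 -2.613
endloop
endfacet
facet normal 0.899 -0.349 0.264
outer loop
vertex 0.071 2.272 -2.613
vertex -0.902 1.002 -0.98
vertex -0.735 0.583 -2.103
endloop
endfacet
facet normal 0.899 -0.350 0.263
outer loop
vertex -0.095 2.691 -1.49
vertex -0.902 1.002 -0.98
vertex 0.071 2.272 -2.613
endloop
endfacet

endsolid


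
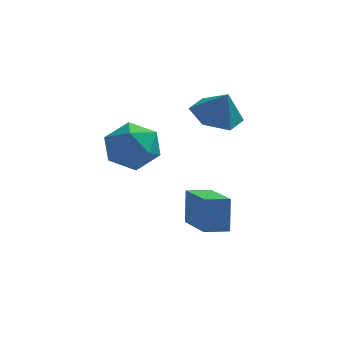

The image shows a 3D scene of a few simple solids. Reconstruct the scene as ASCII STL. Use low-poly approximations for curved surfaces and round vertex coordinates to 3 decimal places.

solid 
facet normal -0.352 0.203 -0.914
outer loop
vertex 2.924 2.2 -1.02
vertex 2.43 2.86 -0.683
vertex 3.259 3.023 -0.966
endloop
endfacet
facet normal 0.902 -0.381 0.204
outer loop
vertex 2.924 2.2 -1.02
vertex 3.259 3.023 -0.966
vertex 2.81 2.64 0.303
endloop
endfacet
facet normal -0.352 0.203 -0.914
outer loop
vertex 3.259 3.023 -0.966
vertex 2.43 2.86 -0.683
vertex 2.765 3.683 -0.629
endloop
endfacet
facet normal 0.818 0.402 0.411
outer loop
vertex 3.259 3.023 -0.966
vertex 2.765 3.683 -0.629
vertex 2.81 2.64 0.303
endloop
endfacet
facet normal -0.351 0.203 -0.914
outer loop
vertex 2.765 3.683 -0.629
vertex 2.43 2.86 -0.683
vertex 1.937 3.52 -0.347
endloop
endfacet
facet normal 0.120 0.664 0.738
outer loop
vertex 2.765 3.683 -0.629
vertex 1.937 3.52 -0.347
vertex 2.81 2.64 0.303
endloop
endfacet
facet normal -0.351 0.203 -0.914
outer loop
vertex 1.937 3.52 -0.347
vertex 2.43 2.86 -0.683
vertex 1.602 2.697 -0.401
endloop
endfacet
facet normal -0.493 0.144 0.858
outer loop
vertex 1.937 3.52 -0.347
vertex 1.602 2.697 -0.401
vertex 2.81 2.64 0.303
endloop
endfacet
facet normal -0.351 0.204 -0.914
outer loop
vertex 1.602 2.697 -0.401
vertex 2.43 2.86 -0.683
vertex 2.095 2.037 -0.738
endloop
endfacet
facet normal -0.410 -0.639 0.651
outer loop
vertex 1.602 2.697 -0.401
vertex 2.095 2.037 -0.738
vertex 2.81 2.64 0.303
endloop
endfacet
facet normal -0.351 0.204 -0.914
outer loop
vertex 2.095 2.037 -0.738
vertex 2.43 2.86 -0.683
vertex 2.924 2.2 -1.02
endloop
endfacet
facet normal 0.288 -0.901 0.324
outer loop
vertex 2.095 2.037 -0.738
vertex 2.924 2.2 -1.02
vertex 2.81 2.64 0.303
endloop
endfacet
facet normal 0.237 0.079 0.968
outer loop
vertex 0.168 -0.037 0.264
vertex 0.332 -0.958 0.299
vertex 1.025 -0.367 0.081
endloop
endfacet
facet normal 0.394 0.681 0.617
outer loop
vertex 0.168 -0.037 0.264
vertex 1.025 -0.367 0.081
vertex 0.665 0.318 -0.445
endloop
endfacet
facet normal -0.206 0.925 0.319
outer loop
vertex 0.168 -0.037 0.264
vertex 0.665 0.318 -0.445
vertex -0.25 0.151 -0.551
endloop
endfacet
facet normal -0.734 0.474 0.486
outer loop
vertex 0.168 -0.037 0.264
vertex -0.25 0.151 -0.551
vertex -0.455 -0.638 -0.091
endloop
endfacet
facet normal -0.459 -0.048 0.887
outer loop
vertex 0.168 -0.037 0.264
vertex -0.455 -0.638 -0.091
vertex 0.332 -0.958 0.299
endloop
endfacet
facet normal 0.851 0.518 0.092
outer loop
vertex 0.665 0.318 -0.445
vertex 1.025 -0.367 0.081
vertex 1.135 -0.382 -0.849
endloop
endfacet
facet normal 0.597 -0.456 0.660
outer loop
vertex 1.025 -0.367 0.081
vertex 0.332 -0.958 0.299
vertex 0.93 -1.171 -0.389
endloop
endfacet
facet normal -0.531 -0.662 0.529
outer loop
vertex 0.332 -0.958 0.299
vertex -0.455 -0.638 -0.091
vertex 0.015 -1.338 -0.495
endloop
endfacet
facet normal -0.976 0.184 -0.118
outer loop
vertex -0.455 -0.638 -0.091
vertex -0.25 0.151 -0.551
vertex -0.345 -0.653 -1.021
endloop
endfacet
facet normal -0.122 0.913 -0.389
outer loop
vertex -0.25 0.151 -0.551
vertex 0.665 0.318 -0.445
vertex 0.348 -0.062 -1.239
endloop
endfacet
facet normal 0.734 -0.474 -0.486
outer loop
vertex 0.512 -0.983 -1.204
vertex 1.135 -0.382 -0.849
vertex 0.93 -1.171 -0.389
endloop
endfacet
facet normal 0.206 -0.925 -0.319
outer loop
vertex 0.512 -0.983 -1.204
vertex 0.93 -1.171 -0.389
vertex 0.015 -1.338 -0.495
endloop
endfacet
facet normal -0.394 -0.681 -0.617
outer loop
vertex 0.512 -0.983 -1.204
vertex 0.015 -1.338 -0.495
vertex -0.345 -0.653 -1.021
endloop
endfacet
facet normal -0.237 -0.079 -0.968
outer loop
vertex 0.512 -0.983 -1.204
vertex -0.345 -0.653 -1.021
vertex 0.348 -0.062 -1.239
endloop
endfacet
facet normal 0.459 0.048 -0.887
outer loop
vertex 0.512 -0.983 -1.204
vertex 0.348 -0.062 -1.239
vertex 1.135 -0.382 -0.849
endloop
endfacet
facet normal 0.976 -0.184 0.118
outer loop
vertex 0.93 -1.171 -0.389
vertex 1.135 -0.382 -0.849
vertex 1.025 -0.367 0.081
endloop
endfacet
facet normal 0.122 -0.913 0.389
outer loop
vertex 0.015 -1.338 -0.495
vertex 0.93 -1.171 -0.389
vertex 0.332 -0.958 0.299
endloop
endfacet
facet normal -0.851 -0.518 -0.092
outer loop
vertex -0.345 -0.653 -1.021
vertex 0.015 -1.338 -0.495
vertex -0.455 -0.638 -0.091
endloop
endfacet
facet normal -0.597 0.456 -0.660
outer loop
vertex 0.348 -0.062 -1.239
vertex -0.345 -0.653 -1.021
vertex -0.25 0.151 -0.551
endloop
endfacet
facet normal 0.531 0.662 -0.529
outer loop
vertex 1.135 -0.382 -0.849
vertex 0.348 -0.062 -1.239
vertex 0.665 0.318 -0.445
endloop
endfacet
facet normal -0.925 -0.364 0.107
outer loop
vertex 2.405 -0.154 -2.76
vertex 1.648 1.586 -3.394
vertex 2.432 -0.557 -3.901
endloop
endfacet
facet normal 0.378 -0.870 0.316
outer loop
vertex 3.172 -0.266 -3.986
vertex 2.405 -0.154 -2.76
vertex 2.432 -0.557 -3.901
endloop
endfacet
facet normal -0.925 -0.364 0.107
outer loop
vertex 2.432 -0.557 -3.901
vertex 1.648 1.586 -3.394
vertex 1.675 1.182 -4.534
endloop
endfacet
facet normal 0.023 -0.333 -0.943
outer loop
vertex 1.675 1.182 -4.534
vertex 3.172 -0.266 -3.986
vertex 2.432 -0.557 -3.901
endloop
endfacet
facet normal -0.023 0.333 0.942
outer loop
vertex 2.405 -0.154 -2.76
vertex 2.388 1.877 -3.479
vertex 1.648 1.586 -3.394
endloop
endfacet
facet normal 0.380 -0.869 0.317
outer loop
vertex 3.145 0.138 -2.846
vertex 2.405 -0.154 -2.76
vertex 3.172 -0.266 -3.986
endloop
endfacet
facet normal -0.022 0.333 0.943
outer loop
vertex 3.145 0.138 -2.846
vertex 2.388 1.877 -3.479
vertex 2.405 -0.154 -2.76
endloop
endfacet
facet normal -0.378 0.870 -0.317
outer loop
vertex 1.648 1.586 -3.394
vertex 2.388 1.877 -3.479
vertex 1.675 1.182 -4.534
endloop
endfacet
facet normal 0.022 -0.334 -0.942
outer loop
vertex 2.415 1.474 -4.62
vertex 3.172 -0.266 -3.986
vertex 1.675 1.182 -4.534
endloop
endfacet
facet normal -0.380 0.869 -0.316
outer loop
vertex 1.675 1.182 -4.534
vertex 2.388 1.877 -3.479
vertex 2.415 1.474 -4.62
endloop
endfacet
facet normal 0.925 0.364 -0.107
outer loop
vertex 2.415 1.474 -4.62
vertex 3.145 0.138 -2.846
vertex 3.172 -0.266 -3.986
endloop
endfacet
facet normal 0.925 0.364 -0.107
outer loop
vertex 2.388 1.877 -3.479
vertex 3.145 0.138 -2.846
vertex 2.415 1.474 -4.62
endloop
endfacet

endsolid
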